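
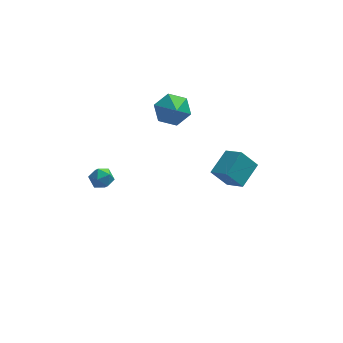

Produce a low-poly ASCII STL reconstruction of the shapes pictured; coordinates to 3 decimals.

solid 
facet normal -0.179 0.789 -0.588
outer loop
vertex 1.153 4.305 2.17
vertex 0.418 3.783 1.693
vertex 0.194 4.344 2.514
endloop
endfacet
facet normal 0.339 0.045 0.940
outer loop
vertex 1.153 4.305 2.17
vertex 0.194 4.344 2.514
vertex 0.642 2.797 2.427
endloop
endfacet
facet normal -0.179 0.789 -0.588
outer loop
vertex 0.194 4.344 2.514
vertex 0.418 3.783 1.693
vertex -0.541 3.822 2.037
endloop
endfacet
facet normal -0.444 -0.178 0.878
outer loop
vertex 0.194 4.344 2.514
vertex -0.541 3.822 2.037
vertex 0.642 2.797 2.427
endloop
endfacet
facet normal -0.179 0.789 -0.588
outer loop
vertex -0.541 3.822 2.037
vertex 0.418 3.783 1.693
vertex -0.316 3.261 1.215
endloop
endfacet
facet normal -0.680 -0.679 0.277
outer loop
vertex -0.541 3.822 2.037
vertex -0.316 3.261 1.215
vertex 0.642 2.797 2.427
endloop
endfacet
facet normal -0.179 0.789 -0.588
outer loop
vertex -0.316 3.261 1.215
vertex 0.418 3.783 1.693
vertex 0.643 3.222 0.871
endloop
endfacet
facet normal -0.133 -0.956 -0.261
outer loop
vertex -0.316 3.261 1.215
vertex 0.643 3.222 0.871
vertex 0.642 2.797 2.427
endloop
endfacet
facet normal -0.179 0.789 -0.588
outer loop
vertex 0.643 3.222 0.871
vertex 0.418 3.783 1.693
vertex 1.378 3.744 1.348
endloop
endfacet
facet normal 0.650 -0.733 -0.200
outer loop
vertex 0.643 3.222 0.871
vertex 1.378 3.744 1.348
vertex 0.642 2.797 2.427
endloop
endfacet
facet normal -0.179 0.789 -0.588
outer loop
vertex 1.378 3.744 1.348
vertex 0.418 3.783 1.693
vertex 1.153 4.305 2.17
endloop
endfacet
facet normal 0.886 -0.232 0.401
outer loop
vertex 1.378 3.744 1.348
vertex 1.153 4.305 2.17
vertex 0.642 2.797 2.427
endloop
endfacet
facet normal -0.713 0.399 0.576
outer loop
vertex -3.315 -2.555 2.382
vertex -3.63 -3.161 2.412
vertex -3.16 -2.996 2.88
endloop
endfacet
facet normal -0.090 0.732 0.676
outer loop
vertex -3.315 -2.555 2.382
vertex -3.16 -2.996 2.88
vertex -2.664 -2.646 2.567
endloop
endfacet
facet normal 0.125 0.991 0.047
outer loop
vertex -3.315 -2.555 2.382
vertex -2.664 -2.646 2.567
vertex -2.827 -2.594 1.905
endloop
endfacet
facet normal -0.366 0.820 -0.441
outer loop
vertex -3.315 -2.555 2.382
vertex -2.827 -2.594 1.905
vertex -3.424 -2.912 1.809
endloop
endfacet
facet normal -0.884 0.454 -0.115
outer loop
vertex -3.315 -2.555 2.382
vertex -3.424 -2.912 1.809
vertex -3.63 -3.161 2.412
endloop
endfacet
facet normal 0.388 0.245 0.889
outer loop
vertex -2.664 -2.646 2.567
vertex -3.16 -2.996 2.88
vertex -2.576 -3.308 2.711
endloop
endfacet
facet normal -0.621 -0.293 0.727
outer loop
vertex -3.16 -2.996 2.88
vertex -3.63 -3.161 2.412
vertex -3.173 -3.626 2.615
endloop
endfacet
facet normal -0.897 -0.204 -0.391
outer loop
vertex -3.63 -3.161 2.412
vertex -3.424 -2.912 1.809
vertex -3.336 -3.574 1.953
endloop
endfacet
facet normal -0.059 0.388 -0.920
outer loop
vertex -3.424 -2.912 1.809
vertex -2.827 -2.594 1.905
vertex -2.84 -3.224 1.64
endloop
endfacet
facet normal 0.735 0.666 -0.129
outer loop
vertex -2.827 -2.594 1.905
vertex -2.664 -2.646 2.567
vertex -2.37 -3.059 2.108
endloop
endfacet
facet normal 0.366 -0.820 0.441
outer loop
vertex -2.685 -3.665 2.138
vertex -2.576 -3.308 2.711
vertex -3.173 -3.626 2.615
endloop
endfacet
facet normal -0.125 -0.991 -0.047
outer loop
vertex -2.685 -3.665 2.138
vertex -3.173 -3.626 2.615
vertex -3.336 -3.574 1.953
endloop
endfacet
facet normal 0.090 -0.732 -0.676
outer loop
vertex -2.685 -3.665 2.138
vertex -3.336 -3.574 1.953
vertex -2.84 -3.224 1.64
endloop
endfacet
facet normal 0.713 -0.399 -0.576
outer loop
vertex -2.685 -3.665 2.138
vertex -2.84 -3.224 1.64
vertex -2.37 -3.059 2.108
endloop
endfacet
facet normal 0.884 -0.454 0.115
outer loop
vertex -2.685 -3.665 2.138
vertex -2.37 -3.059 2.108
vertex -2.576 -3.308 2.711
endloop
endfacet
facet normal 0.059 -0.388 0.920
outer loop
vertex -3.173 -3.626 2.615
vertex -2.576 -3.308 2.711
vertex -3.16 -2.996 2.88
endloop
endfacet
facet normal -0.735 -0.666 0.129
outer loop
vertex -3.336 -3.574 1.953
vertex -3.173 -3.626 2.615
vertex -3.63 -3.161 2.412
endloop
endfacet
facet normal -0.388 -0.245 -0.889
outer loop
vertex -2.84 -3.224 1.64
vertex -3.336 -3.574 1.953
vertex -3.424 -2.912 1.809
endloop
endfacet
facet normal 0.621 0.293 -0.727
outer loop
vertex -2.37 -3.059 2.108
vertex -2.84 -3.224 1.64
vertex -2.827 -2.594 1.905
endloop
endfacet
facet normal 0.897 0.204 0.391
outer loop
vertex -2.576 -3.308 2.711
vertex -2.37 -3.059 2.108
vertex -2.664 -2.646 2.567
endloop
endfacet
facet normal -0.496 -0.757 -0.425
outer loop
vertex 3.166 0.989 -1.16
vertex 2.383 1.844 -1.769
vertex 4.029 1.021 -2.223
endloop
endfacet
facet normal 0.598 -0.652 0.466
outer loop
vertex 4.837 2.256 -1.531
vertex 3.166 0.989 -1.16
vertex 4.029 1.021 -2.223
endloop
endfacet
facet normal -0.496 -0.757 -0.425
outer loop
vertex 4.029 1.021 -2.223
vertex 2.383 1.844 -1.769
vertex 3.246 1.876 -2.833
endloop
endfacet
facet normal 0.630 0.023 -0.776
outer loop
vertex 3.246 1.876 -2.833
vertex 4.837 2.256 -1.531
vertex 4.029 1.021 -2.223
endloop
endfacet
facet normal -0.630 -0.023 0.777
outer loop
vertex 3.166 0.989 -1.16
vertex 3.191 3.079 -1.077
vertex 2.383 1.844 -1.769
endloop
endfacet
facet normal 0.598 -0.652 0.465
outer loop
vertex 3.974 2.224 -0.467
vertex 3.166 0.989 -1.16
vertex 4.837 2.256 -1.531
endloop
endfacet
facet normal -0.630 -0.023 0.776
outer loop
vertex 3.974 2.224 -0.467
vertex 3.191 3.079 -1.077
vertex 3.166 0.989 -1.16
endloop
endfacet
facet normal -0.598 0.652 -0.466
outer loop
vertex 2.383 1.844 -1.769
vertex 3.191 3.079 -1.077
vertex 3.246 1.876 -2.833
endloop
endfacet
facet normal 0.630 0.024 -0.776
outer loop
vertex 4.054 3.111 -2.14
vertex 4.837 2.256 -1.531
vertex 3.246 1.876 -2.833
endloop
endfacet
facet normal -0.598 0.652 -0.466
outer loop
vertex 3.246 1.876 -2.833
vertex 3.191 3.079 -1.077
vertex 4.054 3.111 -2.14
endloop
endfacet
facet normal 0.496 0.757 0.425
outer loop
vertex 4.054 3.111 -2.14
vertex 3.974 2.224 -0.467
vertex 4.837 2.256 -1.531
endloop
endfacet
facet normal 0.496 0.757 0.425
outer loop
vertex 3.191 3.079 -1.077
vertex 3.974 2.224 -0.467
vertex 4.054 3.111 -2.14
endloop
endfacet

endsolid


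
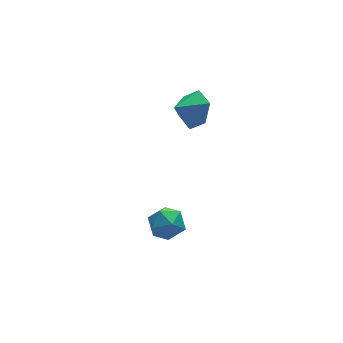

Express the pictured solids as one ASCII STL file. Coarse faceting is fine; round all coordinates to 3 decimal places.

solid 
facet normal -0.128 0.983 -0.134
outer loop
vertex 1.541 -1.566 -4.374
vertex 0.986 -1.558 -3.784
vertex 1.767 -1.432 -3.608
endloop
endfacet
facet normal 0.539 0.789 -0.297
outer loop
vertex 1.541 -1.566 -4.374
vertex 1.767 -1.432 -3.608
vertex 2.211 -1.914 -4.083
endloop
endfacet
facet normal 0.505 0.295 -0.811
outer loop
vertex 1.541 -1.566 -4.374
vertex 2.211 -1.914 -4.083
vertex 1.706 -2.339 -4.552
endloop
endfacet
facet normal -0.183 0.183 -0.966
outer loop
vertex 1.541 -1.566 -4.374
vertex 1.706 -2.339 -4.552
vertex 0.949 -2.119 -4.367
endloop
endfacet
facet normal -0.574 0.608 -0.548
outer loop
vertex 1.541 -1.566 -4.374
vertex 0.949 -2.119 -4.367
vertex 0.986 -1.558 -3.784
endloop
endfacet
facet normal 0.828 0.486 0.281
outer loop
vertex 2.211 -1.914 -4.083
vertex 1.767 -1.432 -3.608
vertex 2.071 -2.121 -3.313
endloop
endfacet
facet normal -0.252 0.800 0.544
outer loop
vertex 1.767 -1.432 -3.608
vertex 0.986 -1.558 -3.784
vertex 1.314 -1.901 -3.128
endloop
endfacet
facet normal -0.973 0.194 -0.125
outer loop
vertex 0.986 -1.558 -3.784
vertex 0.949 -2.119 -4.367
vertex 0.809 -2.326 -3.597
endloop
endfacet
facet normal -0.339 -0.493 -0.801
outer loop
vertex 0.949 -2.119 -4.367
vertex 1.706 -2.339 -4.552
vertex 1.253 -2.808 -4.072
endloop
endfacet
facet normal 0.774 -0.312 -0.550
outer loop
vertex 1.706 -2.339 -4.552
vertex 2.211 -1.914 -4.083
vertex 2.034 -2.682 -3.896
endloop
endfacet
facet normal 0.183 -0.183 0.966
outer loop
vertex 1.479 -2.674 -3.306
vertex 2.071 -2.121 -3.313
vertex 1.314 -1.901 -3.128
endloop
endfacet
facet normal -0.505 -0.295 0.811
outer loop
vertex 1.479 -2.674 -3.306
vertex 1.314 -1.901 -3.128
vertex 0.809 -2.326 -3.597
endloop
endfacet
facet normal -0.539 -0.789 0.297
outer loop
vertex 1.479 -2.674 -3.306
vertex 0.809 -2.326 -3.597
vertex 1.253 -2.808 -4.072
endloop
endfacet
facet normal 0.128 -0.983 0.134
outer loop
vertex 1.479 -2.674 -3.306
vertex 1.253 -2.808 -4.072
vertex 2.034 -2.682 -3.896
endloop
endfacet
facet normal 0.574 -0.608 0.548
outer loop
vertex 1.479 -2.674 -3.306
vertex 2.034 -2.682 -3.896
vertex 2.071 -2.121 -3.313
endloop
endfacet
facet normal 0.339 0.493 0.801
outer loop
vertex 1.314 -1.901 -3.128
vertex 2.071 -2.121 -3.313
vertex 1.767 -1.432 -3.608
endloop
endfacet
facet normal -0.774 0.312 0.550
outer loop
vertex 0.809 -2.326 -3.597
vertex 1.314 -1.901 -3.128
vertex 0.986 -1.558 -3.784
endloop
endfacet
facet normal -0.828 -0.486 -0.281
outer loop
vertex 1.253 -2.808 -4.072
vertex 0.809 -2.326 -3.597
vertex 0.949 -2.119 -4.367
endloop
endfacet
facet normal 0.252 -0.800 -0.544
outer loop
vertex 2.034 -2.682 -3.896
vertex 1.253 -2.808 -4.072
vertex 1.706 -2.339 -4.552
endloop
endfacet
facet normal 0.973 -0.194 0.125
outer loop
vertex 2.071 -2.121 -3.313
vertex 2.034 -2.682 -3.896
vertex 2.211 -1.914 -4.083
endloop
endfacet
facet normal 0.843 0.053 -0.535
outer loop
vertex 3.799 -1.002 1.683
vertex 3.38 -0.553 1.067
vertex 3.769 -0.133 1.722
endloop
endfacet
facet normal -0.069 -0.047 0.996
outer loop
vertex 3.799 -1.002 1.683
vertex 3.769 -0.133 1.722
vertex 2.52 -0.607 1.613
endloop
endfacet
facet normal 0.843 0.053 -0.535
outer loop
vertex 3.769 -0.133 1.722
vertex 3.38 -0.553 1.067
vertex 3.35 0.316 1.106
endloop
endfacet
facet normal -0.309 0.656 0.688
outer loop
vertex 3.769 -0.133 1.722
vertex 3.35 0.316 1.106
vertex 2.52 -0.607 1.613
endloop
endfacet
facet normal 0.843 0.053 -0.536
outer loop
vertex 3.35 0.316 1.106
vertex 3.38 -0.553 1.067
vertex 2.96 -0.104 0.451
endloop
endfacet
facet normal -0.741 0.672 0.010
outer loop
vertex 3.35 0.316 1.106
vertex 2.96 -0.104 0.451
vertex 2.52 -0.607 1.613
endloop
endfacet
facet normal 0.843 0.053 -0.536
outer loop
vertex 2.96 -0.104 0.451
vertex 3.38 -0.553 1.067
vertex 2.99 -0.973 0.412
endloop
endfacet
facet normal -0.933 -0.016 -0.360
outer loop
vertex 2.96 -0.104 0.451
vertex 2.99 -0.973 0.412
vertex 2.52 -0.607 1.613
endloop
endfacet
facet normal 0.843 0.053 -0.536
outer loop
vertex 2.99 -0.973 0.412
vertex 3.38 -0.553 1.067
vertex 3.41 -1.422 1.028
endloop
endfacet
facet normal -0.693 -0.719 -0.052
outer loop
vertex 2.99 -0.973 0.412
vertex 3.41 -1.422 1.028
vertex 2.52 -0.607 1.613
endloop
endfacet
facet normal 0.843 0.053 -0.535
outer loop
vertex 3.41 -1.422 1.028
vertex 3.38 -0.553 1.067
vertex 3.799 -1.002 1.683
endloop
endfacet
facet normal -0.261 -0.735 0.626
outer loop
vertex 3.41 -1.422 1.028
vertex 3.799 -1.002 1.683
vertex 2.52 -0.607 1.613
endloop
endfacet

endsolid


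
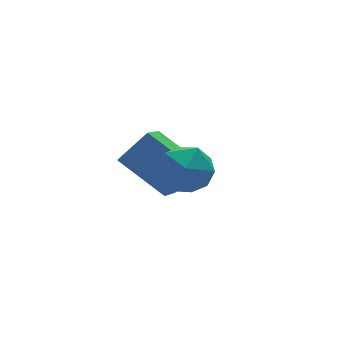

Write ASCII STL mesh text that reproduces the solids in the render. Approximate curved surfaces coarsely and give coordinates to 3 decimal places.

solid 
facet normal -0.570 -0.654 0.497
outer loop
vertex 1.635 -1.808 2.023
vertex 0.942 -0.581 2.842
vertex 0.827 -1.722 1.209
endloop
endfacet
facet normal 0.426 -0.753 -0.502
outer loop
vertex 1.598 -0.839 0.538
vertex 1.635 -1.808 2.023
vertex 0.827 -1.722 1.209
endloop
endfacet
facet normal -0.571 -0.654 0.497
outer loop
vertex 0.827 -1.722 1.209
vertex 0.942 -0.581 2.842
vertex 0.134 -0.494 2.028
endloop
endfacet
facet normal -0.702 0.076 -0.708
outer loop
vertex 0.134 -0.494 2.028
vertex 1.598 -0.839 0.538
vertex 0.827 -1.722 1.209
endloop
endfacet
facet normal 0.702 -0.076 0.708
outer loop
vertex 1.635 -1.808 2.023
vertex 1.713 0.302 2.171
vertex 0.942 -0.581 2.842
endloop
endfacet
facet normal 0.425 -0.753 -0.502
outer loop
vertex 2.406 -0.926 1.352
vertex 1.635 -1.808 2.023
vertex 1.598 -0.839 0.538
endloop
endfacet
facet normal 0.702 -0.076 0.708
outer loop
vertex 2.406 -0.926 1.352
vertex 1.713 0.302 2.171
vertex 1.635 -1.808 2.023
endloop
endfacet
facet normal -0.425 0.753 0.502
outer loop
vertex 0.942 -0.581 2.842
vertex 1.713 0.302 2.171
vertex 0.134 -0.494 2.028
endloop
endfacet
facet normal -0.702 0.076 -0.708
outer loop
vertex 0.905 0.388 1.357
vertex 1.598 -0.839 0.538
vertex 0.134 -0.494 2.028
endloop
endfacet
facet normal -0.425 0.753 0.502
outer loop
vertex 0.134 -0.494 2.028
vertex 1.713 0.302 2.171
vertex 0.905 0.388 1.357
endloop
endfacet
facet normal 0.571 0.654 -0.497
outer loop
vertex 0.905 0.388 1.357
vertex 2.406 -0.926 1.352
vertex 1.598 -0.839 0.538
endloop
endfacet
facet normal 0.571 0.654 -0.497
outer loop
vertex 1.713 0.302 2.171
vertex 2.406 -0.926 1.352
vertex 0.905 0.388 1.357
endloop
endfacet
facet normal -0.685 -0.728 0.031
outer loop
vertex -0.075 -3.233 3.0
vertex 0.476 -3.763 2.735
vertex 0.381 -3.64 3.53
endloop
endfacet
facet normal -0.818 -0.232 0.526
outer loop
vertex -0.075 -3.233 3.0
vertex 0.381 -3.64 3.53
vertex 0.232 -2.853 3.646
endloop
endfacet
facet normal -0.898 0.395 0.195
outer loop
vertex -0.075 -3.233 3.0
vertex 0.232 -2.853 3.646
vertex 0.235 -2.489 2.922
endloop
endfacet
facet normal -0.814 0.286 -0.505
outer loop
vertex -0.075 -3.233 3.0
vertex 0.235 -2.489 2.922
vertex 0.386 -3.051 2.36
endloop
endfacet
facet normal -0.683 -0.406 -0.607
outer loop
vertex -0.075 -3.233 3.0
vertex 0.386 -3.051 2.36
vertex 0.476 -3.763 2.735
endloop
endfacet
facet normal -0.246 -0.187 0.951
outer loop
vertex 0.232 -2.853 3.646
vertex 0.381 -3.64 3.53
vertex 0.974 -3.149 3.78
endloop
endfacet
facet normal -0.032 -0.988 0.149
outer loop
vertex 0.381 -3.64 3.53
vertex 0.476 -3.763 2.735
vertex 1.125 -3.711 3.218
endloop
endfacet
facet normal -0.027 -0.469 -0.883
outer loop
vertex 0.476 -3.763 2.735
vertex 0.386 -3.051 2.36
vertex 1.128 -3.347 2.494
endloop
endfacet
facet normal -0.239 0.654 -0.718
outer loop
vertex 0.386 -3.051 2.36
vertex 0.235 -2.489 2.922
vertex 0.979 -2.56 2.61
endloop
endfacet
facet normal -0.375 0.829 0.415
outer loop
vertex 0.235 -2.489 2.922
vertex 0.232 -2.853 3.646
vertex 0.884 -2.437 3.405
endloop
endfacet
facet normal 0.814 -0.286 0.505
outer loop
vertex 1.435 -2.967 3.14
vertex 0.974 -3.149 3.78
vertex 1.125 -3.711 3.218
endloop
endfacet
facet normal 0.898 -0.395 -0.195
outer loop
vertex 1.435 -2.967 3.14
vertex 1.125 -3.711 3.218
vertex 1.128 -3.347 2.494
endloop
endfacet
facet normal 0.818 0.232 -0.526
outer loop
vertex 1.435 -2.967 3.14
vertex 1.128 -3.347 2.494
vertex 0.979 -2.56 2.61
endloop
endfacet
facet normal 0.685 0.728 -0.031
outer loop
vertex 1.435 -2.967 3.14
vertex 0.979 -2.56 2.61
vertex 0.884 -2.437 3.405
endloop
endfacet
facet normal 0.683 0.406 0.607
outer loop
vertex 1.435 -2.967 3.14
vertex 0.884 -2.437 3.405
vertex 0.974 -3.149 3.78
endloop
endfacet
facet normal 0.239 -0.654 0.718
outer loop
vertex 1.125 -3.711 3.218
vertex 0.974 -3.149 3.78
vertex 0.381 -3.64 3.53
endloop
endfacet
facet normal 0.375 -0.829 -0.415
outer loop
vertex 1.128 -3.347 2.494
vertex 1.125 -3.711 3.218
vertex 0.476 -3.763 2.735
endloop
endfacet
facet normal 0.246 0.187 -0.951
outer loop
vertex 0.979 -2.56 2.61
vertex 1.128 -3.347 2.494
vertex 0.386 -3.051 2.36
endloop
endfacet
facet normal 0.032 0.988 -0.149
outer loop
vertex 0.884 -2.437 3.405
vertex 0.979 -2.56 2.61
vertex 0.235 -2.489 2.922
endloop
endfacet
facet normal 0.027 0.469 0.883
outer loop
vertex 0.974 -3.149 3.78
vertex 0.884 -2.437 3.405
vertex 0.232 -2.853 3.646
endloop
endfacet

endsolid


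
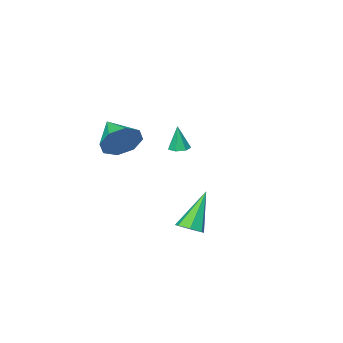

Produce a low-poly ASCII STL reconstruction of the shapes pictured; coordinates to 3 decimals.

solid 
facet normal 0.510 0.129 -0.850
outer loop
vertex 2.803 2.777 -1.397
vertex 2.454 2.281 -1.682
vertex 2.313 2.936 -1.667
endloop
endfacet
facet normal 0.029 0.883 0.468
outer loop
vertex 2.803 2.777 -1.397
vertex 2.313 2.936 -1.667
vertex 1.346 1.999 0.162
endloop
endfacet
facet normal 0.510 0.129 -0.850
outer loop
vertex 2.313 2.936 -1.667
vertex 2.454 2.281 -1.682
vertex 1.929 2.602 -1.948
endloop
endfacet
facet normal -0.668 0.744 0.028
outer loop
vertex 2.313 2.936 -1.667
vertex 1.929 2.602 -1.948
vertex 1.346 1.999 0.162
endloop
endfacet
facet normal 0.510 0.130 -0.850
outer loop
vertex 1.929 2.602 -1.948
vertex 2.454 2.281 -1.682
vertex 1.941 2.026 -2.029
endloop
endfacet
facet normal -0.965 0.017 -0.262
outer loop
vertex 1.929 2.602 -1.948
vertex 1.941 2.026 -2.029
vertex 1.346 1.999 0.162
endloop
endfacet
facet normal 0.510 0.131 -0.850
outer loop
vertex 1.941 2.026 -2.029
vertex 2.454 2.281 -1.682
vertex 2.339 1.643 -1.849
endloop
endfacet
facet normal -0.638 -0.748 -0.182
outer loop
vertex 1.941 2.026 -2.029
vertex 2.339 1.643 -1.849
vertex 1.346 1.999 0.162
endloop
endfacet
facet normal 0.510 0.131 -0.850
outer loop
vertex 2.339 1.643 -1.849
vertex 2.454 2.281 -1.682
vertex 2.824 1.74 -1.543
endloop
endfacet
facet normal 0.066 -0.976 0.205
outer loop
vertex 2.339 1.643 -1.849
vertex 2.824 1.74 -1.543
vertex 1.346 1.999 0.162
endloop
endfacet
facet normal 0.510 0.130 -0.850
outer loop
vertex 2.824 1.74 -1.543
vertex 2.454 2.281 -1.682
vertex 3.03 2.245 -1.342
endloop
endfacet
facet normal 0.618 -0.495 0.611
outer loop
vertex 2.824 1.74 -1.543
vertex 3.03 2.245 -1.342
vertex 1.346 1.999 0.162
endloop
endfacet
facet normal 0.510 0.130 -0.850
outer loop
vertex 3.03 2.245 -1.342
vertex 2.454 2.281 -1.682
vertex 2.803 2.777 -1.397
endloop
endfacet
facet normal 0.601 0.332 0.727
outer loop
vertex 3.03 2.245 -1.342
vertex 2.803 2.777 -1.397
vertex 1.346 1.999 0.162
endloop
endfacet
facet normal -0.060 0.022 -0.998
outer loop
vertex -1.206 -4.14 0.136
vertex -1.732 -3.985 0.171
vertex -1.282 -3.67 0.151
endloop
endfacet
facet normal 0.949 0.145 0.280
outer loop
vertex -1.206 -4.14 0.136
vertex -1.282 -3.67 0.151
vertex -1.648 -4.015 1.569
endloop
endfacet
facet normal -0.060 0.022 -0.998
outer loop
vertex -1.282 -3.67 0.151
vertex -1.732 -3.985 0.171
vertex -1.697 -3.436 0.181
endloop
endfacet
facet normal 0.482 0.814 0.323
outer loop
vertex -1.282 -3.67 0.151
vertex -1.697 -3.436 0.181
vertex -1.648 -4.015 1.569
endloop
endfacet
facet normal -0.061 0.022 -0.998
outer loop
vertex -1.697 -3.436 0.181
vertex -1.732 -3.985 0.171
vertex -2.138 -3.615 0.204
endloop
endfacet
facet normal -0.332 0.866 0.373
outer loop
vertex -1.697 -3.436 0.181
vertex -2.138 -3.615 0.204
vertex -1.648 -4.015 1.569
endloop
endfacet
facet normal -0.061 0.022 -0.998
outer loop
vertex -2.138 -3.615 0.204
vertex -1.732 -3.985 0.171
vertex -2.274 -4.073 0.202
endloop
endfacet
facet normal -0.882 0.260 0.393
outer loop
vertex -2.138 -3.615 0.204
vertex -2.274 -4.073 0.202
vertex -1.648 -4.015 1.569
endloop
endfacet
facet normal -0.061 0.022 -0.998
outer loop
vertex -2.274 -4.073 0.202
vertex -1.732 -3.985 0.171
vertex -2.002 -4.464 0.177
endloop
endfacet
facet normal -0.752 -0.547 0.368
outer loop
vertex -2.274 -4.073 0.202
vertex -2.002 -4.464 0.177
vertex -1.648 -4.015 1.569
endloop
endfacet
facet normal -0.059 0.021 -0.998
outer loop
vertex -2.002 -4.464 0.177
vertex -1.732 -3.985 0.171
vertex -1.526 -4.494 0.148
endloop
endfacet
facet normal -0.040 -0.948 0.316
outer loop
vertex -2.002 -4.464 0.177
vertex -1.526 -4.494 0.148
vertex -1.648 -4.015 1.569
endloop
endfacet
facet normal -0.060 0.021 -0.998
outer loop
vertex -1.526 -4.494 0.148
vertex -1.732 -3.985 0.171
vertex -1.206 -4.14 0.136
endloop
endfacet
facet normal 0.717 -0.639 0.277
outer loop
vertex -1.526 -4.494 0.148
vertex -1.206 -4.14 0.136
vertex -1.648 -4.015 1.569
endloop
endfacet
facet normal 0.191 0.900 -0.391
outer loop
vertex 3.763 -1.805 2.987
vertex 2.997 -1.942 2.298
vertex 3.062 -1.54 3.255
endloop
endfacet
facet normal 0.288 -0.188 0.939
outer loop
vertex 3.763 -1.805 2.987
vertex 3.062 -1.54 3.255
vertex 2.663 -3.518 2.982
endloop
endfacet
facet normal 0.190 0.900 -0.391
outer loop
vertex 3.062 -1.54 3.255
vertex 2.997 -1.942 2.298
vertex 2.323 -1.511 2.962
endloop
endfacet
facet normal -0.370 -0.053 0.928
outer loop
vertex 3.062 -1.54 3.255
vertex 2.323 -1.511 2.962
vertex 2.663 -3.518 2.982
endloop
endfacet
facet normal 0.191 0.901 -0.391
outer loop
vertex 2.323 -1.511 2.962
vertex 2.997 -1.942 2.298
vertex 1.978 -1.734 2.279
endloop
endfacet
facet normal -0.864 -0.142 0.483
outer loop
vertex 2.323 -1.511 2.962
vertex 1.978 -1.734 2.279
vertex 2.663 -3.518 2.982
endloop
endfacet
facet normal 0.191 0.900 -0.391
outer loop
vertex 1.978 -1.734 2.279
vertex 2.997 -1.942 2.298
vertex 2.231 -2.079 1.608
endloop
endfacet
facet normal -0.906 -0.401 -0.135
outer loop
vertex 1.978 -1.734 2.279
vertex 2.231 -2.079 1.608
vertex 2.663 -3.518 2.982
endloop
endfacet
facet normal 0.191 0.900 -0.391
outer loop
vertex 2.231 -2.079 1.608
vertex 2.997 -1.942 2.298
vertex 2.932 -2.344 1.341
endloop
endfacet
facet normal -0.471 -0.679 -0.563
outer loop
vertex 2.231 -2.079 1.608
vertex 2.932 -2.344 1.341
vertex 2.663 -3.518 2.982
endloop
endfacet
facet normal 0.191 0.900 -0.391
outer loop
vertex 2.932 -2.344 1.341
vertex 2.997 -1.942 2.298
vertex 3.672 -2.374 1.634
endloop
endfacet
facet normal 0.185 -0.813 -0.551
outer loop
vertex 2.932 -2.344 1.341
vertex 3.672 -2.374 1.634
vertex 2.663 -3.518 2.982
endloop
endfacet
facet normal 0.191 0.900 -0.392
outer loop
vertex 3.672 -2.374 1.634
vertex 2.997 -1.942 2.298
vertex 4.016 -2.15 2.316
endloop
endfacet
facet normal 0.681 -0.725 -0.105
outer loop
vertex 3.672 -2.374 1.634
vertex 4.016 -2.15 2.316
vertex 2.663 -3.518 2.982
endloop
endfacet
facet normal 0.191 0.900 -0.391
outer loop
vertex 4.016 -2.15 2.316
vertex 2.997 -1.942 2.298
vertex 3.763 -1.805 2.987
endloop
endfacet
facet normal 0.722 -0.465 0.512
outer loop
vertex 4.016 -2.15 2.316
vertex 3.763 -1.805 2.987
vertex 2.663 -3.518 2.982
endloop
endfacet

endsolid


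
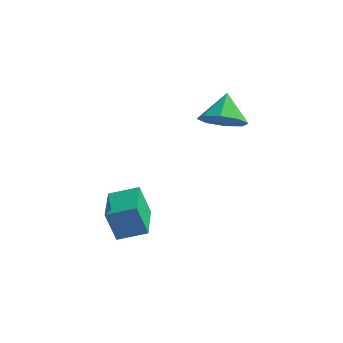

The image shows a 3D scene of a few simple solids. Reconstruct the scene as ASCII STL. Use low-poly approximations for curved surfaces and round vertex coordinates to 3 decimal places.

solid 
facet normal -0.914 -0.261 -0.312
outer loop
vertex -2.207 -1.995 1.159
vertex -2.594 -0.403 0.962
vertex -1.775 -2.042 -0.067
endloop
endfacet
facet normal 0.234 -0.965 0.120
outer loop
vertex -0.706 -1.737 0.298
vertex -2.207 -1.995 1.159
vertex -1.775 -2.042 -0.067
endloop
endfacet
facet normal -0.914 -0.261 -0.312
outer loop
vertex -1.775 -2.042 -0.067
vertex -2.594 -0.403 0.962
vertex -2.162 -0.45 -0.264
endloop
endfacet
facet normal 0.332 -0.036 -0.943
outer loop
vertex -2.162 -0.45 -0.264
vertex -0.706 -1.737 0.298
vertex -1.775 -2.042 -0.067
endloop
endfacet
facet normal -0.332 0.036 0.943
outer loop
vertex -2.207 -1.995 1.159
vertex -1.525 -0.098 1.327
vertex -2.594 -0.403 0.962
endloop
endfacet
facet normal 0.234 -0.965 0.120
outer loop
vertex -1.138 -1.69 1.524
vertex -2.207 -1.995 1.159
vertex -0.706 -1.737 0.298
endloop
endfacet
facet normal -0.332 0.036 0.943
outer loop
vertex -1.138 -1.69 1.524
vertex -1.525 -0.098 1.327
vertex -2.207 -1.995 1.159
endloop
endfacet
facet normal -0.234 0.965 -0.120
outer loop
vertex -2.594 -0.403 0.962
vertex -1.525 -0.098 1.327
vertex -2.162 -0.45 -0.264
endloop
endfacet
facet normal 0.332 -0.036 -0.943
outer loop
vertex -1.093 -0.145 0.101
vertex -0.706 -1.737 0.298
vertex -2.162 -0.45 -0.264
endloop
endfacet
facet normal -0.234 0.965 -0.120
outer loop
vertex -2.162 -0.45 -0.264
vertex -1.525 -0.098 1.327
vertex -1.093 -0.145 0.101
endloop
endfacet
facet normal 0.914 0.261 0.312
outer loop
vertex -1.093 -0.145 0.101
vertex -1.138 -1.69 1.524
vertex -0.706 -1.737 0.298
endloop
endfacet
facet normal 0.914 0.261 0.312
outer loop
vertex -1.525 -0.098 1.327
vertex -1.138 -1.69 1.524
vertex -1.093 -0.145 0.101
endloop
endfacet
facet normal 0.071 -0.761 -0.645
outer loop
vertex 1.419 2.609 3.672
vertex 0.706 2.975 3.161
vertex 1.652 3.067 3.157
endloop
endfacet
facet normal 0.743 0.296 0.600
outer loop
vertex 1.419 2.609 3.672
vertex 1.652 3.067 3.157
vertex 0.614 3.965 3.999
endloop
endfacet
facet normal 0.071 -0.761 -0.645
outer loop
vertex 1.652 3.067 3.157
vertex 0.706 2.975 3.161
vertex 1.331 3.471 2.645
endloop
endfacet
facet normal 0.702 0.703 0.115
outer loop
vertex 1.652 3.067 3.157
vertex 1.331 3.471 2.645
vertex 0.614 3.965 3.999
endloop
endfacet
facet normal 0.072 -0.761 -0.645
outer loop
vertex 1.331 3.471 2.645
vertex 0.706 2.975 3.161
vertex 0.644 3.584 2.435
endloop
endfacet
facet normal 0.225 0.948 -0.227
outer loop
vertex 1.331 3.471 2.645
vertex 0.644 3.584 2.435
vertex 0.614 3.965 3.999
endloop
endfacet
facet normal 0.071 -0.761 -0.645
outer loop
vertex 0.644 3.584 2.435
vertex 0.706 2.975 3.161
vertex -0.006 3.341 2.65
endloop
endfacet
facet normal -0.405 0.886 -0.224
outer loop
vertex 0.644 3.584 2.435
vertex -0.006 3.341 2.65
vertex 0.614 3.965 3.999
endloop
endfacet
facet normal 0.071 -0.761 -0.645
outer loop
vertex -0.006 3.341 2.65
vertex 0.706 2.975 3.161
vertex -0.239 2.883 3.165
endloop
endfacet
facet normal -0.823 0.555 0.121
outer loop
vertex -0.006 3.341 2.65
vertex -0.239 2.883 3.165
vertex 0.614 3.965 3.999
endloop
endfacet
facet normal 0.071 -0.762 -0.643
outer loop
vertex -0.239 2.883 3.165
vertex 0.706 2.975 3.161
vertex 0.082 2.48 3.678
endloop
endfacet
facet normal -0.781 0.149 0.606
outer loop
vertex -0.239 2.883 3.165
vertex 0.082 2.48 3.678
vertex 0.614 3.965 3.999
endloop
endfacet
facet normal 0.071 -0.762 -0.644
outer loop
vertex 0.082 2.48 3.678
vertex 0.706 2.975 3.161
vertex 0.769 2.366 3.888
endloop
endfacet
facet normal -0.305 -0.095 0.947
outer loop
vertex 0.082 2.48 3.678
vertex 0.769 2.366 3.888
vertex 0.614 3.965 3.999
endloop
endfacet
facet normal 0.071 -0.762 -0.644
outer loop
vertex 0.769 2.366 3.888
vertex 0.706 2.975 3.161
vertex 1.419 2.609 3.672
endloop
endfacet
facet normal 0.327 -0.034 0.945
outer loop
vertex 0.769 2.366 3.888
vertex 1.419 2.609 3.672
vertex 0.614 3.965 3.999
endloop
endfacet

endsolid


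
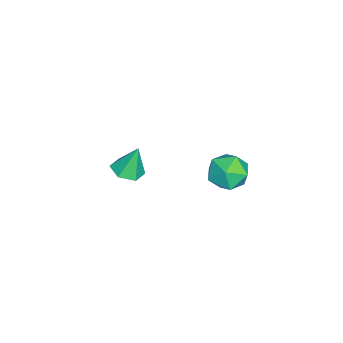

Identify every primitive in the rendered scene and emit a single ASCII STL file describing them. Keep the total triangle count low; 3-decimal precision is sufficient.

solid 
facet normal 0.102 -0.298 -0.949
outer loop
vertex -2.904 -2.361 -2.663
vertex -3.753 -2.116 -2.831
vertex -3.083 -1.525 -2.945
endloop
endfacet
facet normal 0.845 0.324 0.425
outer loop
vertex -2.904 -2.361 -2.663
vertex -3.083 -1.525 -2.945
vertex -3.927 -1.604 -1.209
endloop
endfacet
facet normal 0.102 -0.299 -0.949
outer loop
vertex -3.083 -1.525 -2.945
vertex -3.753 -2.116 -2.831
vertex -3.933 -1.28 -3.114
endloop
endfacet
facet normal 0.243 0.956 0.162
outer loop
vertex -3.083 -1.525 -2.945
vertex -3.933 -1.28 -3.114
vertex -3.927 -1.604 -1.209
endloop
endfacet
facet normal 0.101 -0.299 -0.949
outer loop
vertex -3.933 -1.28 -3.114
vertex -3.753 -2.116 -2.831
vertex -4.603 -1.87 -2.999
endloop
endfacet
facet normal -0.643 0.755 0.130
outer loop
vertex -3.933 -1.28 -3.114
vertex -4.603 -1.87 -2.999
vertex -3.927 -1.604 -1.209
endloop
endfacet
facet normal 0.101 -0.298 -0.949
outer loop
vertex -4.603 -1.87 -2.999
vertex -3.753 -2.116 -2.831
vertex -4.423 -2.706 -2.717
endloop
endfacet
facet normal -0.929 -0.078 0.362
outer loop
vertex -4.603 -1.87 -2.999
vertex -4.423 -2.706 -2.717
vertex -3.927 -1.604 -1.209
endloop
endfacet
facet normal 0.101 -0.299 -0.949
outer loop
vertex -4.423 -2.706 -2.717
vertex -3.753 -2.116 -2.831
vertex -3.573 -2.951 -2.549
endloop
endfacet
facet normal -0.328 -0.708 0.625
outer loop
vertex -4.423 -2.706 -2.717
vertex -3.573 -2.951 -2.549
vertex -3.927 -1.604 -1.209
endloop
endfacet
facet normal 0.102 -0.299 -0.949
outer loop
vertex -3.573 -2.951 -2.549
vertex -3.753 -2.116 -2.831
vertex -2.904 -2.361 -2.663
endloop
endfacet
facet normal 0.559 -0.507 0.657
outer loop
vertex -3.573 -2.951 -2.549
vertex -2.904 -2.361 -2.663
vertex -3.927 -1.604 -1.209
endloop
endfacet
facet normal -0.250 0.804 0.539
outer loop
vertex 0.721 4.583 3.301
vertex 1.187 4.143 4.174
vertex 1.768 4.769 3.509
endloop
endfacet
facet normal -0.145 0.979 -0.145
outer loop
vertex 0.721 4.583 3.301
vertex 1.768 4.769 3.509
vertex 1.444 4.571 2.494
endloop
endfacet
facet normal -0.595 0.593 -0.542
outer loop
vertex 0.721 4.583 3.301
vertex 1.444 4.571 2.494
vertex 0.663 3.822 2.533
endloop
endfacet
facet normal -0.978 0.180 -0.104
outer loop
vertex 0.721 4.583 3.301
vertex 0.663 3.822 2.533
vertex 0.504 3.557 3.571
endloop
endfacet
facet normal -0.765 0.310 0.565
outer loop
vertex 0.721 4.583 3.301
vertex 0.504 3.557 3.571
vertex 1.187 4.143 4.174
endloop
endfacet
facet normal 0.521 0.791 -0.321
outer loop
vertex 1.444 4.571 2.494
vertex 1.768 4.769 3.509
vertex 2.356 4.123 2.869
endloop
endfacet
facet normal 0.351 0.509 0.786
outer loop
vertex 1.768 4.769 3.509
vertex 1.187 4.143 4.174
vertex 2.197 3.858 3.907
endloop
endfacet
facet normal -0.482 -0.289 0.827
outer loop
vertex 1.187 4.143 4.174
vertex 0.504 3.557 3.571
vertex 1.416 3.109 3.946
endloop
endfacet
facet normal -0.827 -0.501 -0.255
outer loop
vertex 0.504 3.557 3.571
vertex 0.663 3.822 2.533
vertex 1.092 2.911 2.931
endloop
endfacet
facet normal -0.208 0.167 -0.964
outer loop
vertex 0.663 3.822 2.533
vertex 1.444 4.571 2.494
vertex 1.673 3.537 2.266
endloop
endfacet
facet normal 0.978 -0.180 0.104
outer loop
vertex 2.139 3.097 3.139
vertex 2.356 4.123 2.869
vertex 2.197 3.858 3.907
endloop
endfacet
facet normal 0.595 -0.593 0.542
outer loop
vertex 2.139 3.097 3.139
vertex 2.197 3.858 3.907
vertex 1.416 3.109 3.946
endloop
endfacet
facet normal 0.145 -0.979 0.145
outer loop
vertex 2.139 3.097 3.139
vertex 1.416 3.109 3.946
vertex 1.092 2.911 2.931
endloop
endfacet
facet normal 0.250 -0.804 -0.539
outer loop
vertex 2.139 3.097 3.139
vertex 1.092 2.911 2.931
vertex 1.673 3.537 2.266
endloop
endfacet
facet normal 0.765 -0.310 -0.565
outer loop
vertex 2.139 3.097 3.139
vertex 1.673 3.537 2.266
vertex 2.356 4.123 2.869
endloop
endfacet
facet normal 0.827 0.501 0.255
outer loop
vertex 2.197 3.858 3.907
vertex 2.356 4.123 2.869
vertex 1.768 4.769 3.509
endloop
endfacet
facet normal 0.208 -0.167 0.964
outer loop
vertex 1.416 3.109 3.946
vertex 2.197 3.858 3.907
vertex 1.187 4.143 4.174
endloop
endfacet
facet normal -0.521 -0.791 0.321
outer loop
vertex 1.092 2.911 2.931
vertex 1.416 3.109 3.946
vertex 0.504 3.557 3.571
endloop
endfacet
facet normal -0.351 -0.509 -0.786
outer loop
vertex 1.673 3.537 2.266
vertex 1.092 2.911 2.931
vertex 0.663 3.822 2.533
endloop
endfacet
facet normal 0.482 0.289 -0.827
outer loop
vertex 2.356 4.123 2.869
vertex 1.673 3.537 2.266
vertex 1.444 4.571 2.494
endloop
endfacet

endsolid


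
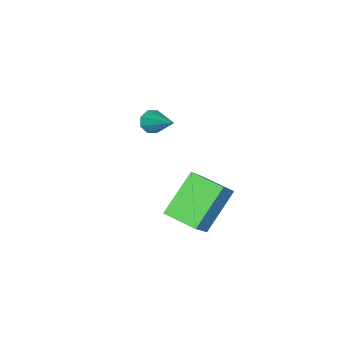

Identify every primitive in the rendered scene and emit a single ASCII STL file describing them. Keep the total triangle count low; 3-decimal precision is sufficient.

solid 
facet normal -0.407 -0.745 -0.529
outer loop
vertex -3.296 -4.281 -0.141
vertex -3.542 -3.927 -0.45
vertex -3.073 -4.174 -0.463
endloop
endfacet
facet normal 0.816 -0.373 0.441
outer loop
vertex -3.296 -4.281 -0.141
vertex -3.073 -4.174 -0.463
vertex -2.878 -2.713 0.41
endloop
endfacet
facet normal -0.407 -0.746 -0.527
outer loop
vertex -3.073 -4.174 -0.463
vertex -3.542 -3.927 -0.45
vertex -3.125 -3.923 -0.778
endloop
endfacet
facet normal 0.983 -0.023 -0.181
outer loop
vertex -3.073 -4.174 -0.463
vertex -3.125 -3.923 -0.778
vertex -2.878 -2.713 0.41
endloop
endfacet
facet normal -0.407 -0.746 -0.527
outer loop
vertex -3.125 -3.923 -0.778
vertex -3.542 -3.927 -0.45
vertex -3.422 -3.675 -0.9
endloop
endfacet
facet normal 0.641 0.467 -0.609
outer loop
vertex -3.125 -3.923 -0.778
vertex -3.422 -3.675 -0.9
vertex -2.878 -2.713 0.41
endloop
endfacet
facet normal -0.409 -0.746 -0.526
outer loop
vertex -3.422 -3.675 -0.9
vertex -3.542 -3.927 -0.45
vertex -3.788 -3.574 -0.759
endloop
endfacet
facet normal -0.005 0.807 -0.591
outer loop
vertex -3.422 -3.675 -0.9
vertex -3.788 -3.574 -0.759
vertex -2.878 -2.713 0.41
endloop
endfacet
facet normal -0.406 -0.746 -0.529
outer loop
vertex -3.788 -3.574 -0.759
vertex -3.542 -3.927 -0.45
vertex -4.011 -3.681 -0.437
endloop
endfacet
facet normal -0.582 0.801 -0.137
outer loop
vertex -3.788 -3.574 -0.759
vertex -4.011 -3.681 -0.437
vertex -2.878 -2.713 0.41
endloop
endfacet
facet normal -0.406 -0.746 -0.529
outer loop
vertex -4.011 -3.681 -0.437
vertex -3.542 -3.927 -0.45
vertex -3.959 -3.932 -0.123
endloop
endfacet
facet normal -0.749 0.452 0.485
outer loop
vertex -4.011 -3.681 -0.437
vertex -3.959 -3.932 -0.123
vertex -2.878 -2.713 0.41
endloop
endfacet
facet normal -0.405 -0.747 -0.528
outer loop
vertex -3.959 -3.932 -0.123
vertex -3.542 -3.927 -0.45
vertex -3.662 -4.18 -0.0
endloop
endfacet
facet normal -0.408 -0.037 0.912
outer loop
vertex -3.959 -3.932 -0.123
vertex -3.662 -4.18 -0.0
vertex -2.878 -2.713 0.41
endloop
endfacet
facet normal -0.409 -0.745 -0.528
outer loop
vertex -3.662 -4.18 -0.0
vertex -3.542 -3.927 -0.45
vertex -3.296 -4.281 -0.141
endloop
endfacet
facet normal 0.240 -0.378 0.894
outer loop
vertex -3.662 -4.18 -0.0
vertex -3.296 -4.281 -0.141
vertex -2.878 -2.713 0.41
endloop
endfacet
facet normal -0.690 -0.097 -0.717
outer loop
vertex -0.84 -0.583 -0.173
vertex -0.756 0.659 -0.422
vertex 0.522 -0.928 -1.438
endloop
endfacet
facet normal -0.065 -0.978 0.196
outer loop
vertex 1.716 -0.759 -0.198
vertex -0.84 -0.583 -0.173
vertex 0.522 -0.928 -1.438
endloop
endfacet
facet normal -0.691 -0.097 -0.717
outer loop
vertex 0.522 -0.928 -1.438
vertex -0.756 0.659 -0.422
vertex 0.605 0.315 -1.687
endloop
endfacet
facet normal 0.721 -0.182 -0.669
outer loop
vertex 0.605 0.315 -1.687
vertex 1.716 -0.759 -0.198
vertex 0.522 -0.928 -1.438
endloop
endfacet
facet normal -0.721 0.183 0.669
outer loop
vertex -0.84 -0.583 -0.173
vertex 0.438 0.828 0.818
vertex -0.756 0.659 -0.422
endloop
endfacet
facet normal -0.065 -0.978 0.196
outer loop
vertex 0.355 -0.415 1.067
vertex -0.84 -0.583 -0.173
vertex 1.716 -0.759 -0.198
endloop
endfacet
facet normal -0.720 0.182 0.669
outer loop
vertex 0.355 -0.415 1.067
vertex 0.438 0.828 0.818
vertex -0.84 -0.583 -0.173
endloop
endfacet
facet normal 0.065 0.978 -0.196
outer loop
vertex -0.756 0.659 -0.422
vertex 0.438 0.828 0.818
vertex 0.605 0.315 -1.687
endloop
endfacet
facet normal 0.720 -0.183 -0.669
outer loop
vertex 1.8 0.483 -0.447
vertex 1.716 -0.759 -0.198
vertex 0.605 0.315 -1.687
endloop
endfacet
facet normal 0.066 0.978 -0.196
outer loop
vertex 0.605 0.315 -1.687
vertex 0.438 0.828 0.818
vertex 1.8 0.483 -0.447
endloop
endfacet
facet normal 0.691 0.097 0.717
outer loop
vertex 1.8 0.483 -0.447
vertex 0.355 -0.415 1.067
vertex 1.716 -0.759 -0.198
endloop
endfacet
facet normal 0.690 0.097 0.717
outer loop
vertex 0.438 0.828 0.818
vertex 0.355 -0.415 1.067
vertex 1.8 0.483 -0.447
endloop
endfacet

endsolid


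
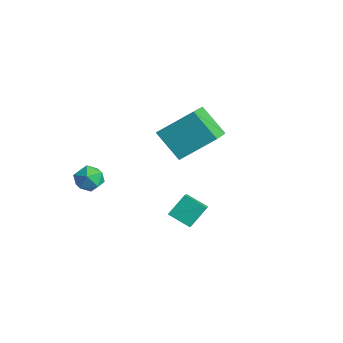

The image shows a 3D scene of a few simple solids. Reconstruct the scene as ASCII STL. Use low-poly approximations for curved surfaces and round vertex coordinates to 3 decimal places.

solid 
facet normal -0.700 -0.202 0.685
outer loop
vertex -1.928 1.738 4.303
vertex -3.25 3.189 3.379
vertex -2.705 0.243 3.067
endloop
endfacet
facet normal 0.609 -0.669 0.426
outer loop
vertex -1.43 0.611 1.821
vertex -1.928 1.738 4.303
vertex -2.705 0.243 3.067
endloop
endfacet
facet normal -0.700 -0.202 0.685
outer loop
vertex -2.705 0.243 3.067
vertex -3.25 3.189 3.379
vertex -4.027 1.694 2.143
endloop
endfacet
facet normal -0.372 -0.715 -0.592
outer loop
vertex -4.027 1.694 2.143
vertex -1.43 0.611 1.821
vertex -2.705 0.243 3.067
endloop
endfacet
facet normal 0.372 0.715 0.592
outer loop
vertex -1.928 1.738 4.303
vertex -1.975 3.557 2.133
vertex -3.25 3.189 3.379
endloop
endfacet
facet normal 0.609 -0.669 0.426
outer loop
vertex -0.653 2.106 3.057
vertex -1.928 1.738 4.303
vertex -1.43 0.611 1.821
endloop
endfacet
facet normal 0.372 0.715 0.592
outer loop
vertex -0.653 2.106 3.057
vertex -1.975 3.557 2.133
vertex -1.928 1.738 4.303
endloop
endfacet
facet normal -0.609 0.669 -0.426
outer loop
vertex -3.25 3.189 3.379
vertex -1.975 3.557 2.133
vertex -4.027 1.694 2.143
endloop
endfacet
facet normal -0.372 -0.715 -0.592
outer loop
vertex -2.752 2.062 0.897
vertex -1.43 0.611 1.821
vertex -4.027 1.694 2.143
endloop
endfacet
facet normal -0.609 0.669 -0.426
outer loop
vertex -4.027 1.694 2.143
vertex -1.975 3.557 2.133
vertex -2.752 2.062 0.897
endloop
endfacet
facet normal 0.700 0.202 -0.685
outer loop
vertex -2.752 2.062 0.897
vertex -0.653 2.106 3.057
vertex -1.43 0.611 1.821
endloop
endfacet
facet normal 0.700 0.202 -0.685
outer loop
vertex -1.975 3.557 2.133
vertex -0.653 2.106 3.057
vertex -2.752 2.062 0.897
endloop
endfacet
facet normal -0.644 0.514 -0.566
outer loop
vertex 0.742 -1.38 0.437
vertex 0.713 -0.501 1.268
vertex 1.614 -0.86 -0.082
endloop
endfacet
facet normal 0.025 -0.727 -0.687
outer loop
vertex 2.767 -1.779 0.932
vertex 0.742 -1.38 0.437
vertex 1.614 -0.86 -0.082
endloop
endfacet
facet normal -0.644 0.514 -0.567
outer loop
vertex 1.614 -0.86 -0.082
vertex 0.713 -0.501 1.268
vertex 1.584 0.019 0.749
endloop
endfacet
facet normal 0.764 0.457 -0.455
outer loop
vertex 1.584 0.019 0.749
vertex 2.767 -1.779 0.932
vertex 1.614 -0.86 -0.082
endloop
endfacet
facet normal -0.764 -0.456 0.456
outer loop
vertex 0.742 -1.38 0.437
vertex 1.866 -1.42 2.282
vertex 0.713 -0.501 1.268
endloop
endfacet
facet normal 0.025 -0.727 -0.687
outer loop
vertex 1.896 -2.299 1.451
vertex 0.742 -1.38 0.437
vertex 2.767 -1.779 0.932
endloop
endfacet
facet normal -0.764 -0.457 0.456
outer loop
vertex 1.896 -2.299 1.451
vertex 1.866 -1.42 2.282
vertex 0.742 -1.38 0.437
endloop
endfacet
facet normal -0.025 0.727 0.687
outer loop
vertex 0.713 -0.501 1.268
vertex 1.866 -1.42 2.282
vertex 1.584 0.019 0.749
endloop
endfacet
facet normal 0.764 0.456 -0.456
outer loop
vertex 2.738 -0.9 1.763
vertex 2.767 -1.779 0.932
vertex 1.584 0.019 0.749
endloop
endfacet
facet normal -0.025 0.727 0.687
outer loop
vertex 1.584 0.019 0.749
vertex 1.866 -1.42 2.282
vertex 2.738 -0.9 1.763
endloop
endfacet
facet normal 0.644 -0.514 0.566
outer loop
vertex 2.738 -0.9 1.763
vertex 1.896 -2.299 1.451
vertex 2.767 -1.779 0.932
endloop
endfacet
facet normal 0.644 -0.514 0.567
outer loop
vertex 1.866 -1.42 2.282
vertex 1.896 -2.299 1.451
vertex 2.738 -0.9 1.763
endloop
endfacet
facet normal -0.713 0.397 0.578
outer loop
vertex -3.312 -2.476 1.399
vertex -3.751 -3.124 1.303
vertex -3.24 -3.079 1.902
endloop
endfacet
facet normal -0.067 0.634 0.770
outer loop
vertex -3.312 -2.476 1.399
vertex -3.24 -3.079 1.902
vertex -2.598 -2.7 1.646
endloop
endfacet
facet normal 0.228 0.952 0.203
outer loop
vertex -3.312 -2.476 1.399
vertex -2.598 -2.7 1.646
vertex -2.712 -2.511 0.889
endloop
endfacet
facet normal -0.234 0.911 -0.338
outer loop
vertex -3.312 -2.476 1.399
vertex -2.712 -2.511 0.889
vertex -3.425 -2.773 0.677
endloop
endfacet
facet normal -0.816 0.568 -0.106
outer loop
vertex -3.312 -2.476 1.399
vertex -3.425 -2.773 0.677
vertex -3.751 -3.124 1.303
endloop
endfacet
facet normal 0.334 0.069 0.940
outer loop
vertex -2.598 -2.7 1.646
vertex -3.24 -3.079 1.902
vertex -2.595 -3.487 1.703
endloop
endfacet
facet normal -0.710 -0.314 0.630
outer loop
vertex -3.24 -3.079 1.902
vertex -3.751 -3.124 1.303
vertex -3.308 -3.749 1.491
endloop
endfacet
facet normal -0.877 -0.038 -0.478
outer loop
vertex -3.751 -3.124 1.303
vertex -3.425 -2.773 0.677
vertex -3.422 -3.56 0.734
endloop
endfacet
facet normal 0.064 0.517 -0.854
outer loop
vertex -3.425 -2.773 0.677
vertex -2.712 -2.511 0.889
vertex -2.78 -3.181 0.478
endloop
endfacet
facet normal 0.812 0.583 0.023
outer loop
vertex -2.712 -2.511 0.889
vertex -2.598 -2.7 1.646
vertex -2.269 -3.136 1.077
endloop
endfacet
facet normal 0.234 -0.911 0.338
outer loop
vertex -2.708 -3.784 0.981
vertex -2.595 -3.487 1.703
vertex -3.308 -3.749 1.491
endloop
endfacet
facet normal -0.228 -0.952 -0.203
outer loop
vertex -2.708 -3.784 0.981
vertex -3.308 -3.749 1.491
vertex -3.422 -3.56 0.734
endloop
endfacet
facet normal 0.067 -0.634 -0.770
outer loop
vertex -2.708 -3.784 0.981
vertex -3.422 -3.56 0.734
vertex -2.78 -3.181 0.478
endloop
endfacet
facet normal 0.713 -0.397 -0.578
outer loop
vertex -2.708 -3.784 0.981
vertex -2.78 -3.181 0.478
vertex -2.269 -3.136 1.077
endloop
endfacet
facet normal 0.816 -0.568 0.106
outer loop
vertex -2.708 -3.784 0.981
vertex -2.269 -3.136 1.077
vertex -2.595 -3.487 1.703
endloop
endfacet
facet normal -0.064 -0.517 0.854
outer loop
vertex -3.308 -3.749 1.491
vertex -2.595 -3.487 1.703
vertex -3.24 -3.079 1.902
endloop
endfacet
facet normal -0.812 -0.583 -0.023
outer loop
vertex -3.422 -3.56 0.734
vertex -3.308 -3.749 1.491
vertex -3.751 -3.124 1.303
endloop
endfacet
facet normal -0.334 -0.069 -0.940
outer loop
vertex -2.78 -3.181 0.478
vertex -3.422 -3.56 0.734
vertex -3.425 -2.773 0.677
endloop
endfacet
facet normal 0.710 0.314 -0.630
outer loop
vertex -2.269 -3.136 1.077
vertex -2.78 -3.181 0.478
vertex -2.712 -2.511 0.889
endloop
endfacet
facet normal 0.877 0.038 0.478
outer loop
vertex -2.595 -3.487 1.703
vertex -2.269 -3.136 1.077
vertex -2.598 -2.7 1.646
endloop
endfacet

endsolid


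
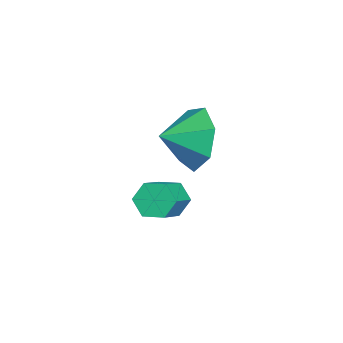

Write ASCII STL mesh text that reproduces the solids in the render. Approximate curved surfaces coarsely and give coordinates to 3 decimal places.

solid 
facet normal -0.877 0.169 -0.451
outer loop
vertex 1.022 1.85 -3.855
vertex 0.735 1.508 -3.425
vertex 0.808 2.118 -3.338
endloop
endfacet
facet normal 0.336 0.886 -0.320
outer loop
vertex 1.022 1.85 -3.855
vertex 0.808 2.118 -3.338
vertex 1.933 1.674 -3.385
endloop
endfacet
facet normal 0.336 0.886 -0.320
outer loop
vertex 1.933 1.674 -3.385
vertex 0.808 2.118 -3.338
vertex 1.719 1.942 -2.868
endloop
endfacet
facet normal 0.876 -0.171 0.451
outer loop
vertex 1.933 1.674 -3.385
vertex 1.719 1.942 -2.868
vertex 1.645 1.332 -2.955
endloop
endfacet
facet normal -0.875 0.169 -0.453
outer loop
vertex 0.808 2.118 -3.338
vertex 0.735 1.508 -3.425
vertex 0.52 1.776 -2.909
endloop
endfacet
facet normal -0.132 0.816 0.562
outer loop
vertex 0.808 2.118 -3.338
vertex 0.52 1.776 -2.909
vertex 1.719 1.942 -2.868
endloop
endfacet
facet normal -0.132 0.816 0.562
outer loop
vertex 1.719 1.942 -2.868
vertex 0.52 1.776 -2.909
vertex 1.431 1.6 -2.439
endloop
endfacet
facet normal 0.876 -0.171 0.452
outer loop
vertex 1.719 1.942 -2.868
vertex 1.431 1.6 -2.439
vertex 1.645 1.332 -2.955
endloop
endfacet
facet normal -0.876 0.169 -0.452
outer loop
vertex 0.52 1.776 -2.909
vertex 0.735 1.508 -3.425
vertex 0.447 1.166 -2.995
endloop
endfacet
facet normal -0.468 -0.068 0.881
outer loop
vertex 0.52 1.776 -2.909
vertex 0.447 1.166 -2.995
vertex 1.431 1.6 -2.439
endloop
endfacet
facet normal -0.468 -0.068 0.881
outer loop
vertex 1.431 1.6 -2.439
vertex 0.447 1.166 -2.995
vertex 1.358 0.99 -2.525
endloop
endfacet
facet normal 0.876 -0.168 0.451
outer loop
vertex 1.431 1.6 -2.439
vertex 1.358 0.99 -2.525
vertex 1.645 1.332 -2.955
endloop
endfacet
facet normal -0.876 0.171 -0.451
outer loop
vertex 0.447 1.166 -2.995
vertex 0.735 1.508 -3.425
vertex 0.661 0.898 -3.512
endloop
endfacet
facet normal -0.336 -0.886 0.320
outer loop
vertex 0.447 1.166 -2.995
vertex 0.661 0.898 -3.512
vertex 1.358 0.99 -2.525
endloop
endfacet
facet normal -0.336 -0.886 0.320
outer loop
vertex 1.358 0.99 -2.525
vertex 0.661 0.898 -3.512
vertex 1.572 0.722 -3.042
endloop
endfacet
facet normal 0.877 -0.169 0.451
outer loop
vertex 1.358 0.99 -2.525
vertex 1.572 0.722 -3.042
vertex 1.645 1.332 -2.955
endloop
endfacet
facet normal -0.876 0.171 -0.452
outer loop
vertex 0.661 0.898 -3.512
vertex 0.735 1.508 -3.425
vertex 0.949 1.24 -3.941
endloop
endfacet
facet normal 0.132 -0.816 -0.562
outer loop
vertex 0.661 0.898 -3.512
vertex 0.949 1.24 -3.941
vertex 1.572 0.722 -3.042
endloop
endfacet
facet normal 0.132 -0.816 -0.562
outer loop
vertex 1.572 0.722 -3.042
vertex 0.949 1.24 -3.941
vertex 1.86 1.064 -3.471
endloop
endfacet
facet normal 0.875 -0.169 0.453
outer loop
vertex 1.572 0.722 -3.042
vertex 1.86 1.064 -3.471
vertex 1.645 1.332 -2.955
endloop
endfacet
facet normal -0.876 0.168 -0.451
outer loop
vertex 0.949 1.24 -3.941
vertex 0.735 1.508 -3.425
vertex 1.022 1.85 -3.855
endloop
endfacet
facet normal 0.468 0.068 -0.881
outer loop
vertex 0.949 1.24 -3.941
vertex 1.022 1.85 -3.855
vertex 1.86 1.064 -3.471
endloop
endfacet
facet normal 0.468 0.068 -0.881
outer loop
vertex 1.86 1.064 -3.471
vertex 1.022 1.85 -3.855
vertex 1.933 1.674 -3.385
endloop
endfacet
facet normal 0.876 -0.169 0.452
outer loop
vertex 1.86 1.064 -3.471
vertex 1.933 1.674 -3.385
vertex 1.645 1.332 -2.955
endloop
endfacet
facet normal -0.551 0.782 -0.293
outer loop
vertex 2.016 2.457 -1.518
vertex 1.414 2.357 -0.652
vertex 2.296 2.93 -0.781
endloop
endfacet
facet normal 0.945 -0.269 -0.186
outer loop
vertex 2.016 2.457 -1.518
vertex 2.296 2.93 -0.781
vertex 1.986 1.543 -0.348
endloop
endfacet
facet normal -0.551 0.782 -0.292
outer loop
vertex 2.296 2.93 -0.781
vertex 1.414 2.357 -0.652
vertex 1.912 2.971 0.054
endloop
endfacet
facet normal 0.905 -0.071 0.420
outer loop
vertex 2.296 2.93 -0.781
vertex 1.912 2.971 0.054
vertex 1.986 1.543 -0.348
endloop
endfacet
facet normal -0.550 0.782 -0.292
outer loop
vertex 1.912 2.971 0.054
vertex 1.414 2.357 -0.652
vertex 1.152 2.55 0.357
endloop
endfacet
facet normal 0.463 -0.218 0.859
outer loop
vertex 1.912 2.971 0.054
vertex 1.152 2.55 0.357
vertex 1.986 1.543 -0.348
endloop
endfacet
facet normal -0.551 0.781 -0.293
outer loop
vertex 1.152 2.55 0.357
vertex 1.414 2.357 -0.652
vertex 0.59 1.983 -0.099
endloop
endfacet
facet normal -0.046 -0.598 0.800
outer loop
vertex 1.152 2.55 0.357
vertex 0.59 1.983 -0.099
vertex 1.986 1.543 -0.348
endloop
endfacet
facet normal -0.551 0.782 -0.292
outer loop
vertex 0.59 1.983 -0.099
vertex 1.414 2.357 -0.652
vertex 0.648 1.698 -0.972
endloop
endfacet
facet normal -0.241 -0.927 0.287
outer loop
vertex 0.59 1.983 -0.099
vertex 0.648 1.698 -0.972
vertex 1.986 1.543 -0.348
endloop
endfacet
facet normal -0.551 0.782 -0.292
outer loop
vertex 0.648 1.698 -0.972
vertex 1.414 2.357 -0.652
vertex 1.282 1.909 -1.604
endloop
endfacet
facet normal 0.026 -0.956 -0.293
outer loop
vertex 0.648 1.698 -0.972
vertex 1.282 1.909 -1.604
vertex 1.986 1.543 -0.348
endloop
endfacet
facet normal -0.550 0.782 -0.292
outer loop
vertex 1.282 1.909 -1.604
vertex 1.414 2.357 -0.652
vertex 2.016 2.457 -1.518
endloop
endfacet
facet normal 0.554 -0.663 -0.504
outer loop
vertex 1.282 1.909 -1.604
vertex 2.016 2.457 -1.518
vertex 1.986 1.543 -0.348
endloop
endfacet

endsolid


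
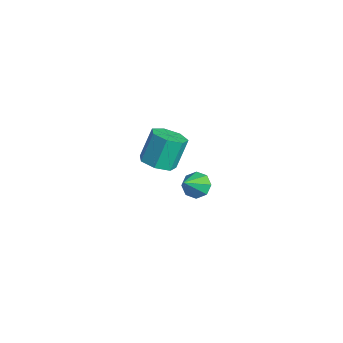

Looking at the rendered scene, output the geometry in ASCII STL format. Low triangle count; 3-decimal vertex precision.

solid 
facet normal 0.191 -0.449 -0.873
outer loop
vertex 3.713 -0.09 2.119
vertex 2.953 0.391 1.706
vertex 3.901 0.671 1.769
endloop
endfacet
facet normal 0.957 -0.113 0.267
outer loop
vertex 3.713 -0.09 2.119
vertex 3.901 0.671 1.769
vertex 3.366 0.727 3.708
endloop
endfacet
facet normal 0.957 -0.113 0.267
outer loop
vertex 3.366 0.727 3.708
vertex 3.901 0.671 1.769
vertex 3.554 1.489 3.357
endloop
endfacet
facet normal -0.191 0.449 0.873
outer loop
vertex 3.366 0.727 3.708
vertex 3.554 1.489 3.357
vertex 2.607 1.209 3.294
endloop
endfacet
facet normal 0.191 -0.450 -0.873
outer loop
vertex 3.901 0.671 1.769
vertex 2.953 0.391 1.706
vertex 3.375 1.222 1.37
endloop
endfacet
facet normal 0.768 0.622 -0.153
outer loop
vertex 3.901 0.671 1.769
vertex 3.375 1.222 1.37
vertex 3.554 1.489 3.357
endloop
endfacet
facet normal 0.768 0.622 -0.153
outer loop
vertex 3.554 1.489 3.357
vertex 3.375 1.222 1.37
vertex 3.029 2.039 2.959
endloop
endfacet
facet normal -0.191 0.449 0.873
outer loop
vertex 3.554 1.489 3.357
vertex 3.029 2.039 2.959
vertex 2.607 1.209 3.294
endloop
endfacet
facet normal 0.190 -0.449 -0.873
outer loop
vertex 3.375 1.222 1.37
vertex 2.953 0.391 1.706
vertex 2.532 1.147 1.225
endloop
endfacet
facet normal -0.000 0.889 -0.457
outer loop
vertex 3.375 1.222 1.37
vertex 2.532 1.147 1.225
vertex 3.029 2.039 2.959
endloop
endfacet
facet normal 0.001 0.889 -0.458
outer loop
vertex 3.029 2.039 2.959
vertex 2.532 1.147 1.225
vertex 2.185 1.965 2.813
endloop
endfacet
facet normal -0.190 0.449 0.873
outer loop
vertex 3.029 2.039 2.959
vertex 2.185 1.965 2.813
vertex 2.607 1.209 3.294
endloop
endfacet
facet normal 0.191 -0.449 -0.873
outer loop
vertex 2.532 1.147 1.225
vertex 2.953 0.391 1.706
vertex 2.006 0.503 1.441
endloop
endfacet
facet normal -0.767 0.486 -0.418
outer loop
vertex 2.532 1.147 1.225
vertex 2.006 0.503 1.441
vertex 2.185 1.965 2.813
endloop
endfacet
facet normal -0.768 0.486 -0.418
outer loop
vertex 2.185 1.965 2.813
vertex 2.006 0.503 1.441
vertex 1.659 1.321 3.03
endloop
endfacet
facet normal -0.190 0.449 0.873
outer loop
vertex 2.185 1.965 2.813
vertex 1.659 1.321 3.03
vertex 2.607 1.209 3.294
endloop
endfacet
facet normal 0.191 -0.450 -0.873
outer loop
vertex 2.006 0.503 1.441
vertex 2.953 0.391 1.706
vertex 2.193 -0.225 1.857
endloop
endfacet
facet normal -0.957 -0.282 -0.064
outer loop
vertex 2.006 0.503 1.441
vertex 2.193 -0.225 1.857
vertex 1.659 1.321 3.03
endloop
endfacet
facet normal -0.957 -0.283 -0.063
outer loop
vertex 1.659 1.321 3.03
vertex 2.193 -0.225 1.857
vertex 1.847 0.593 3.445
endloop
endfacet
facet normal -0.190 0.449 0.873
outer loop
vertex 1.659 1.321 3.03
vertex 1.847 0.593 3.445
vertex 2.607 1.209 3.294
endloop
endfacet
facet normal 0.191 -0.449 -0.873
outer loop
vertex 2.193 -0.225 1.857
vertex 2.953 0.391 1.706
vertex 2.953 -0.489 2.159
endloop
endfacet
facet normal -0.426 -0.839 0.339
outer loop
vertex 2.193 -0.225 1.857
vertex 2.953 -0.489 2.159
vertex 1.847 0.593 3.445
endloop
endfacet
facet normal -0.427 -0.839 0.338
outer loop
vertex 1.847 0.593 3.445
vertex 2.953 -0.489 2.159
vertex 2.606 0.328 3.747
endloop
endfacet
facet normal -0.191 0.449 0.873
outer loop
vertex 1.847 0.593 3.445
vertex 2.606 0.328 3.747
vertex 2.607 1.209 3.294
endloop
endfacet
facet normal 0.190 -0.449 -0.873
outer loop
vertex 2.953 -0.489 2.159
vertex 2.953 0.391 1.706
vertex 3.713 -0.09 2.119
endloop
endfacet
facet normal 0.426 -0.763 0.486
outer loop
vertex 2.953 -0.489 2.159
vertex 3.713 -0.09 2.119
vertex 2.606 0.328 3.747
endloop
endfacet
facet normal 0.426 -0.764 0.486
outer loop
vertex 2.606 0.328 3.747
vertex 3.713 -0.09 2.119
vertex 3.366 0.727 3.708
endloop
endfacet
facet normal -0.191 0.449 0.873
outer loop
vertex 2.606 0.328 3.747
vertex 3.366 0.727 3.708
vertex 2.607 1.209 3.294
endloop
endfacet
facet normal -0.407 0.588 -0.699
outer loop
vertex 0.57 4.242 -4.496
vertex -0.205 3.986 -4.26
vertex 0.315 4.618 -4.031
endloop
endfacet
facet normal 0.918 0.297 0.264
outer loop
vertex 0.57 4.242 -4.496
vertex 0.315 4.618 -4.031
vertex 0.565 2.874 -2.94
endloop
endfacet
facet normal -0.408 0.588 -0.698
outer loop
vertex 0.315 4.618 -4.031
vertex -0.205 3.986 -4.26
vertex -0.245 4.624 -3.699
endloop
endfacet
facet normal 0.439 0.521 0.732
outer loop
vertex 0.315 4.618 -4.031
vertex -0.245 4.624 -3.699
vertex 0.565 2.874 -2.94
endloop
endfacet
facet normal -0.408 0.588 -0.698
outer loop
vertex -0.245 4.624 -3.699
vertex -0.205 3.986 -4.26
vertex -0.781 4.256 -3.696
endloop
endfacet
facet normal -0.206 0.308 0.929
outer loop
vertex -0.245 4.624 -3.699
vertex -0.781 4.256 -3.696
vertex 0.565 2.874 -2.94
endloop
endfacet
facet normal -0.408 0.588 -0.698
outer loop
vertex -0.781 4.256 -3.696
vertex -0.205 3.986 -4.26
vertex -0.98 3.73 -4.023
endloop
endfacet
facet normal -0.638 -0.218 0.738
outer loop
vertex -0.781 4.256 -3.696
vertex -0.98 3.73 -4.023
vertex 0.565 2.874 -2.94
endloop
endfacet
facet normal -0.408 0.589 -0.698
outer loop
vertex -0.98 3.73 -4.023
vertex -0.205 3.986 -4.26
vertex -0.725 3.354 -4.489
endloop
endfacet
facet normal -0.605 -0.748 0.272
outer loop
vertex -0.98 3.73 -4.023
vertex -0.725 3.354 -4.489
vertex 0.565 2.874 -2.94
endloop
endfacet
facet normal -0.408 0.589 -0.698
outer loop
vertex -0.725 3.354 -4.489
vertex -0.205 3.986 -4.26
vertex -0.166 3.349 -4.82
endloop
endfacet
facet normal -0.125 -0.972 -0.197
outer loop
vertex -0.725 3.354 -4.489
vertex -0.166 3.349 -4.82
vertex 0.565 2.874 -2.94
endloop
endfacet
facet normal -0.408 0.589 -0.698
outer loop
vertex -0.166 3.349 -4.82
vertex -0.205 3.986 -4.26
vertex 0.371 3.716 -4.824
endloop
endfacet
facet normal 0.517 -0.761 -0.393
outer loop
vertex -0.166 3.349 -4.82
vertex 0.371 3.716 -4.824
vertex 0.565 2.874 -2.94
endloop
endfacet
facet normal -0.407 0.589 -0.698
outer loop
vertex 0.371 3.716 -4.824
vertex -0.205 3.986 -4.26
vertex 0.57 4.242 -4.496
endloop
endfacet
facet normal 0.951 -0.234 -0.202
outer loop
vertex 0.371 3.716 -4.824
vertex 0.57 4.242 -4.496
vertex 0.565 2.874 -2.94
endloop
endfacet

endsolid


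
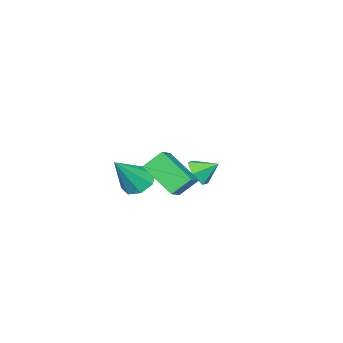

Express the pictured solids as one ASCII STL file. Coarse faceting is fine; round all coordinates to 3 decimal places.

solid 
facet normal -0.550 0.475 0.687
outer loop
vertex 2.912 1.019 0.583
vertex 3.787 1.294 1.093
vertex 3.013 2.716 -0.508
endloop
endfacet
facet normal -0.834 -0.263 -0.486
outer loop
vertex 3.673 2.146 -1.333
vertex 2.912 1.019 0.583
vertex 3.013 2.716 -0.508
endloop
endfacet
facet normal -0.549 0.475 0.687
outer loop
vertex 3.013 2.716 -0.508
vertex 3.787 1.294 1.093
vertex 3.889 2.991 0.002
endloop
endfacet
facet normal 0.051 0.840 -0.540
outer loop
vertex 3.889 2.991 0.002
vertex 3.673 2.146 -1.333
vertex 3.013 2.716 -0.508
endloop
endfacet
facet normal -0.051 -0.840 0.540
outer loop
vertex 2.912 1.019 0.583
vertex 4.447 0.724 0.268
vertex 3.787 1.294 1.093
endloop
endfacet
facet normal -0.834 -0.262 -0.485
outer loop
vertex 3.571 0.449 -0.242
vertex 2.912 1.019 0.583
vertex 3.673 2.146 -1.333
endloop
endfacet
facet normal -0.051 -0.840 0.540
outer loop
vertex 3.571 0.449 -0.242
vertex 4.447 0.724 0.268
vertex 2.912 1.019 0.583
endloop
endfacet
facet normal 0.834 0.262 0.486
outer loop
vertex 3.787 1.294 1.093
vertex 4.447 0.724 0.268
vertex 3.889 2.991 0.002
endloop
endfacet
facet normal 0.051 0.840 -0.540
outer loop
vertex 4.548 2.421 -0.823
vertex 3.673 2.146 -1.333
vertex 3.889 2.991 0.002
endloop
endfacet
facet normal 0.834 0.262 0.485
outer loop
vertex 3.889 2.991 0.002
vertex 4.447 0.724 0.268
vertex 4.548 2.421 -0.823
endloop
endfacet
facet normal 0.550 -0.475 -0.687
outer loop
vertex 4.548 2.421 -0.823
vertex 3.571 0.449 -0.242
vertex 3.673 2.146 -1.333
endloop
endfacet
facet normal 0.549 -0.475 -0.688
outer loop
vertex 4.447 0.724 0.268
vertex 3.571 0.449 -0.242
vertex 4.548 2.421 -0.823
endloop
endfacet
facet normal -0.617 0.159 -0.771
outer loop
vertex 1.092 -2.206 -3.749
vertex 0.496 -2.861 -3.407
vertex 0.599 -1.923 -3.296
endloop
endfacet
facet normal 0.605 0.777 0.173
outer loop
vertex 1.092 -2.206 -3.749
vertex 0.599 -1.923 -3.296
vertex 1.804 -3.199 -1.773
endloop
endfacet
facet normal -0.618 0.159 -0.770
outer loop
vertex 0.599 -1.923 -3.296
vertex 0.496 -2.861 -3.407
vertex 0.046 -2.19 -2.907
endloop
endfacet
facet normal 0.054 0.786 0.616
outer loop
vertex 0.599 -1.923 -3.296
vertex 0.046 -2.19 -2.907
vertex 1.804 -3.199 -1.773
endloop
endfacet
facet normal -0.617 0.160 -0.770
outer loop
vertex 0.046 -2.19 -2.907
vertex 0.496 -2.861 -3.407
vertex -0.245 -2.85 -2.811
endloop
endfacet
facet normal -0.390 0.299 0.871
outer loop
vertex 0.046 -2.19 -2.907
vertex -0.245 -2.85 -2.811
vertex 1.804 -3.199 -1.773
endloop
endfacet
facet normal -0.617 0.159 -0.770
outer loop
vertex -0.245 -2.85 -2.811
vertex 0.496 -2.861 -3.407
vertex -0.101 -3.516 -3.064
endloop
endfacet
facet normal -0.467 -0.400 0.788
outer loop
vertex -0.245 -2.85 -2.811
vertex -0.101 -3.516 -3.064
vertex 1.804 -3.199 -1.773
endloop
endfacet
facet normal -0.617 0.159 -0.771
outer loop
vertex -0.101 -3.516 -3.064
vertex 0.496 -2.861 -3.407
vertex 0.392 -3.799 -3.517
endloop
endfacet
facet normal -0.133 -0.899 0.417
outer loop
vertex -0.101 -3.516 -3.064
vertex 0.392 -3.799 -3.517
vertex 1.804 -3.199 -1.773
endloop
endfacet
facet normal -0.618 0.159 -0.770
outer loop
vertex 0.392 -3.799 -3.517
vertex 0.496 -2.861 -3.407
vertex 0.945 -3.532 -3.906
endloop
endfacet
facet normal 0.419 -0.908 -0.027
outer loop
vertex 0.392 -3.799 -3.517
vertex 0.945 -3.532 -3.906
vertex 1.804 -3.199 -1.773
endloop
endfacet
facet normal -0.617 0.160 -0.770
outer loop
vertex 0.945 -3.532 -3.906
vertex 0.496 -2.861 -3.407
vertex 1.236 -2.872 -4.002
endloop
endfacet
facet normal 0.862 -0.421 -0.281
outer loop
vertex 0.945 -3.532 -3.906
vertex 1.236 -2.872 -4.002
vertex 1.804 -3.199 -1.773
endloop
endfacet
facet normal -0.617 0.159 -0.771
outer loop
vertex 1.236 -2.872 -4.002
vertex 0.496 -2.861 -3.407
vertex 1.092 -2.206 -3.749
endloop
endfacet
facet normal 0.940 0.279 -0.199
outer loop
vertex 1.236 -2.872 -4.002
vertex 1.092 -2.206 -3.749
vertex 1.804 -3.199 -1.773
endloop
endfacet
facet normal 0.457 -0.702 -0.547
outer loop
vertex -1.844 -0.912 -3.976
vertex -2.283 -1.53 -3.55
vertex -2.615 -1.181 -4.275
endloop
endfacet
facet normal -0.187 0.920 -0.345
outer loop
vertex -1.844 -0.912 -3.976
vertex -2.615 -1.181 -4.275
vertex -2.817 -0.71 -2.91
endloop
endfacet
facet normal 0.457 -0.702 -0.547
outer loop
vertex -2.615 -1.181 -4.275
vertex -2.283 -1.53 -3.55
vertex -3.055 -1.8 -3.848
endloop
endfacet
facet normal -0.863 0.424 -0.274
outer loop
vertex -2.615 -1.181 -4.275
vertex -3.055 -1.8 -3.848
vertex -2.817 -0.71 -2.91
endloop
endfacet
facet normal 0.457 -0.701 -0.548
outer loop
vertex -3.055 -1.8 -3.848
vertex -2.283 -1.53 -3.55
vertex -2.722 -2.149 -3.124
endloop
endfacet
facet normal -0.922 -0.116 0.368
outer loop
vertex -3.055 -1.8 -3.848
vertex -2.722 -2.149 -3.124
vertex -2.817 -0.71 -2.91
endloop
endfacet
facet normal 0.457 -0.701 -0.547
outer loop
vertex -2.722 -2.149 -3.124
vertex -2.283 -1.53 -3.55
vertex -1.951 -1.879 -2.826
endloop
endfacet
facet normal -0.307 -0.160 0.938
outer loop
vertex -2.722 -2.149 -3.124
vertex -1.951 -1.879 -2.826
vertex -2.817 -0.71 -2.91
endloop
endfacet
facet normal 0.456 -0.702 -0.547
outer loop
vertex -1.951 -1.879 -2.826
vertex -2.283 -1.53 -3.55
vertex -1.511 -1.261 -3.252
endloop
endfacet
facet normal 0.369 0.335 0.867
outer loop
vertex -1.951 -1.879 -2.826
vertex -1.511 -1.261 -3.252
vertex -2.817 -0.71 -2.91
endloop
endfacet
facet normal 0.456 -0.701 -0.548
outer loop
vertex -1.511 -1.261 -3.252
vertex -2.283 -1.53 -3.55
vertex -1.844 -0.912 -3.976
endloop
endfacet
facet normal 0.428 0.875 0.225
outer loop
vertex -1.511 -1.261 -3.252
vertex -1.844 -0.912 -3.976
vertex -2.817 -0.71 -2.91
endloop
endfacet

endsolid


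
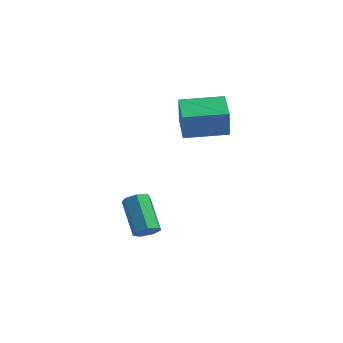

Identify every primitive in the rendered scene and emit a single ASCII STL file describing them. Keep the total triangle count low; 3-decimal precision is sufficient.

solid 
facet normal -0.543 0.814 0.205
outer loop
vertex 2.253 0.765 3.731
vertex 3.992 1.902 3.823
vertex 2.135 1.068 2.216
endloop
endfacet
facet normal -0.836 -0.546 -0.044
outer loop
vertex 2.928 -0.122 1.917
vertex 2.253 0.765 3.731
vertex 2.135 1.068 2.216
endloop
endfacet
facet normal -0.543 0.815 0.204
outer loop
vertex 2.135 1.068 2.216
vertex 3.992 1.902 3.823
vertex 3.875 2.204 2.307
endloop
endfacet
facet normal -0.076 0.195 -0.978
outer loop
vertex 3.875 2.204 2.307
vertex 2.928 -0.122 1.917
vertex 2.135 1.068 2.216
endloop
endfacet
facet normal 0.076 -0.195 0.978
outer loop
vertex 2.253 0.765 3.731
vertex 4.785 0.712 3.524
vertex 3.992 1.902 3.823
endloop
endfacet
facet normal -0.837 -0.546 -0.044
outer loop
vertex 3.045 -0.424 3.433
vertex 2.253 0.765 3.731
vertex 2.928 -0.122 1.917
endloop
endfacet
facet normal 0.076 -0.195 0.978
outer loop
vertex 3.045 -0.424 3.433
vertex 4.785 0.712 3.524
vertex 2.253 0.765 3.731
endloop
endfacet
facet normal 0.836 0.546 0.044
outer loop
vertex 3.992 1.902 3.823
vertex 4.785 0.712 3.524
vertex 3.875 2.204 2.307
endloop
endfacet
facet normal -0.076 0.195 -0.978
outer loop
vertex 4.667 1.015 2.009
vertex 2.928 -0.122 1.917
vertex 3.875 2.204 2.307
endloop
endfacet
facet normal 0.837 0.546 0.044
outer loop
vertex 3.875 2.204 2.307
vertex 4.785 0.712 3.524
vertex 4.667 1.015 2.009
endloop
endfacet
facet normal 0.543 -0.814 -0.204
outer loop
vertex 4.667 1.015 2.009
vertex 3.045 -0.424 3.433
vertex 2.928 -0.122 1.917
endloop
endfacet
facet normal 0.543 -0.815 -0.205
outer loop
vertex 4.785 0.712 3.524
vertex 3.045 -0.424 3.433
vertex 4.667 1.015 2.009
endloop
endfacet
facet normal 0.575 -0.555 -0.601
outer loop
vertex 2.533 -2.714 -2.579
vertex 2.315 -2.375 -3.101
vertex 2.837 -2.249 -2.718
endloop
endfacet
facet normal 0.623 -0.180 0.761
outer loop
vertex 2.533 -2.714 -2.579
vertex 2.837 -2.249 -2.718
vertex 1.384 -1.604 -1.377
endloop
endfacet
facet normal 0.623 -0.180 0.761
outer loop
vertex 1.384 -1.604 -1.377
vertex 2.837 -2.249 -2.718
vertex 1.688 -1.139 -1.516
endloop
endfacet
facet normal -0.574 0.555 0.602
outer loop
vertex 1.384 -1.604 -1.377
vertex 1.688 -1.139 -1.516
vertex 1.165 -1.265 -1.899
endloop
endfacet
facet normal 0.575 -0.556 -0.600
outer loop
vertex 2.837 -2.249 -2.718
vertex 2.315 -2.375 -3.101
vertex 2.748 -1.879 -3.146
endloop
endfacet
facet normal 0.803 0.523 0.285
outer loop
vertex 2.837 -2.249 -2.718
vertex 2.748 -1.879 -3.146
vertex 1.688 -1.139 -1.516
endloop
endfacet
facet normal 0.803 0.523 0.285
outer loop
vertex 1.688 -1.139 -1.516
vertex 2.748 -1.879 -3.146
vertex 1.598 -0.768 -1.943
endloop
endfacet
facet normal -0.575 0.554 0.602
outer loop
vertex 1.688 -1.139 -1.516
vertex 1.598 -0.768 -1.943
vertex 1.165 -1.265 -1.899
endloop
endfacet
facet normal 0.574 -0.556 -0.601
outer loop
vertex 2.748 -1.879 -3.146
vertex 2.315 -2.375 -3.101
vertex 2.332 -1.883 -3.54
endloop
endfacet
facet normal 0.378 0.832 -0.407
outer loop
vertex 2.748 -1.879 -3.146
vertex 2.332 -1.883 -3.54
vertex 1.598 -0.768 -1.943
endloop
endfacet
facet normal 0.379 0.831 -0.406
outer loop
vertex 1.598 -0.768 -1.943
vertex 2.332 -1.883 -3.54
vertex 1.183 -0.772 -2.338
endloop
endfacet
facet normal -0.576 0.555 0.600
outer loop
vertex 1.598 -0.768 -1.943
vertex 1.183 -0.772 -2.338
vertex 1.165 -1.265 -1.899
endloop
endfacet
facet normal 0.574 -0.556 -0.601
outer loop
vertex 2.332 -1.883 -3.54
vertex 2.315 -2.375 -3.101
vertex 1.903 -2.257 -3.604
endloop
endfacet
facet normal -0.330 0.514 -0.791
outer loop
vertex 2.332 -1.883 -3.54
vertex 1.903 -2.257 -3.604
vertex 1.183 -0.772 -2.338
endloop
endfacet
facet normal -0.332 0.514 -0.791
outer loop
vertex 1.183 -0.772 -2.338
vertex 1.903 -2.257 -3.604
vertex 0.754 -1.146 -2.401
endloop
endfacet
facet normal -0.573 0.556 0.601
outer loop
vertex 1.183 -0.772 -2.338
vertex 0.754 -1.146 -2.401
vertex 1.165 -1.265 -1.899
endloop
endfacet
facet normal 0.575 -0.555 -0.601
outer loop
vertex 1.903 -2.257 -3.604
vertex 2.315 -2.375 -3.101
vertex 1.785 -2.721 -3.289
endloop
endfacet
facet normal -0.792 -0.192 -0.579
outer loop
vertex 1.903 -2.257 -3.604
vertex 1.785 -2.721 -3.289
vertex 0.754 -1.146 -2.401
endloop
endfacet
facet normal -0.791 -0.190 -0.581
outer loop
vertex 0.754 -1.146 -2.401
vertex 1.785 -2.721 -3.289
vertex 0.635 -1.61 -2.087
endloop
endfacet
facet normal -0.575 0.555 0.602
outer loop
vertex 0.754 -1.146 -2.401
vertex 0.635 -1.61 -2.087
vertex 1.165 -1.265 -1.899
endloop
endfacet
facet normal 0.575 -0.555 -0.601
outer loop
vertex 1.785 -2.721 -3.289
vertex 2.315 -2.375 -3.101
vertex 2.065 -2.924 -2.833
endloop
endfacet
facet normal -0.656 -0.752 0.068
outer loop
vertex 1.785 -2.721 -3.289
vertex 2.065 -2.924 -2.833
vertex 0.635 -1.61 -2.087
endloop
endfacet
facet normal -0.656 -0.752 0.068
outer loop
vertex 0.635 -1.61 -2.087
vertex 2.065 -2.924 -2.833
vertex 0.916 -1.814 -1.631
endloop
endfacet
facet normal -0.575 0.554 0.602
outer loop
vertex 0.635 -1.61 -2.087
vertex 0.916 -1.814 -1.631
vertex 1.165 -1.265 -1.899
endloop
endfacet
facet normal 0.575 -0.555 -0.601
outer loop
vertex 2.065 -2.924 -2.833
vertex 2.315 -2.375 -3.101
vertex 2.533 -2.714 -2.579
endloop
endfacet
facet normal -0.026 -0.747 0.665
outer loop
vertex 2.065 -2.924 -2.833
vertex 2.533 -2.714 -2.579
vertex 0.916 -1.814 -1.631
endloop
endfacet
facet normal -0.026 -0.747 0.665
outer loop
vertex 0.916 -1.814 -1.631
vertex 2.533 -2.714 -2.579
vertex 1.384 -1.604 -1.377
endloop
endfacet
facet normal -0.575 0.554 0.601
outer loop
vertex 0.916 -1.814 -1.631
vertex 1.384 -1.604 -1.377
vertex 1.165 -1.265 -1.899
endloop
endfacet

endsolid


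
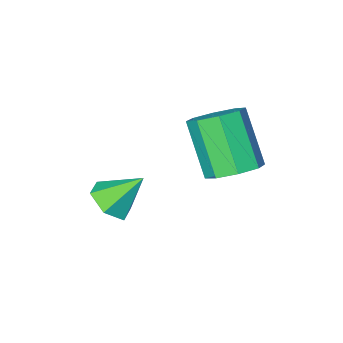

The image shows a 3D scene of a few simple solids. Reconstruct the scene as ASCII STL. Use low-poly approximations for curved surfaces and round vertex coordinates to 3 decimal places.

solid 
facet normal 0.584 -0.335 -0.739
outer loop
vertex -0.791 0.46 -1.954
vertex -1.323 0.573 -2.426
vertex -0.847 1.096 -2.287
endloop
endfacet
facet normal 0.472 0.441 0.763
outer loop
vertex -0.791 0.46 -1.954
vertex -0.847 1.096 -2.287
vertex -2.077 1.007 -1.474
endloop
endfacet
facet normal 0.585 -0.337 -0.738
outer loop
vertex -0.847 1.096 -2.287
vertex -1.323 0.573 -2.426
vertex -1.378 1.209 -2.76
endloop
endfacet
facet normal 0.048 0.982 0.181
outer loop
vertex -0.847 1.096 -2.287
vertex -1.378 1.209 -2.76
vertex -2.077 1.007 -1.474
endloop
endfacet
facet normal 0.585 -0.337 -0.738
outer loop
vertex -1.378 1.209 -2.76
vertex -1.323 0.573 -2.426
vertex -1.854 0.687 -2.899
endloop
endfacet
facet normal -0.678 0.687 -0.260
outer loop
vertex -1.378 1.209 -2.76
vertex -1.854 0.687 -2.899
vertex -2.077 1.007 -1.474
endloop
endfacet
facet normal 0.585 -0.336 -0.738
outer loop
vertex -1.854 0.687 -2.899
vertex -1.323 0.573 -2.426
vertex -1.798 0.051 -2.565
endloop
endfacet
facet normal -0.981 -0.149 -0.120
outer loop
vertex -1.854 0.687 -2.899
vertex -1.798 0.051 -2.565
vertex -2.077 1.007 -1.474
endloop
endfacet
facet normal 0.585 -0.336 -0.738
outer loop
vertex -1.798 0.051 -2.565
vertex -1.323 0.573 -2.426
vertex -1.267 -0.062 -2.093
endloop
endfacet
facet normal -0.557 -0.690 0.462
outer loop
vertex -1.798 0.051 -2.565
vertex -1.267 -0.062 -2.093
vertex -2.077 1.007 -1.474
endloop
endfacet
facet normal 0.584 -0.336 -0.739
outer loop
vertex -1.267 -0.062 -2.093
vertex -1.323 0.573 -2.426
vertex -0.791 0.46 -1.954
endloop
endfacet
facet normal 0.169 -0.395 0.903
outer loop
vertex -1.267 -0.062 -2.093
vertex -0.791 0.46 -1.954
vertex -2.077 1.007 -1.474
endloop
endfacet
facet normal 0.041 0.600 -0.799
outer loop
vertex -2.988 3.103 -0.289
vertex -3.702 2.852 -0.514
vertex -3.435 3.44 -0.059
endloop
endfacet
facet normal 0.673 0.575 0.465
outer loop
vertex -2.988 3.103 -0.289
vertex -3.435 3.44 -0.059
vertex -3.063 2.019 1.159
endloop
endfacet
facet normal 0.672 0.575 0.466
outer loop
vertex -3.063 2.019 1.159
vertex -3.435 3.44 -0.059
vertex -3.51 2.356 1.388
endloop
endfacet
facet normal -0.042 -0.599 0.800
outer loop
vertex -3.063 2.019 1.159
vertex -3.51 2.356 1.388
vertex -3.778 1.768 0.934
endloop
endfacet
facet normal 0.042 0.599 -0.799
outer loop
vertex -3.435 3.44 -0.059
vertex -3.702 2.852 -0.514
vertex -4.038 3.433 -0.096
endloop
endfacet
facet normal -0.046 0.801 0.597
outer loop
vertex -3.435 3.44 -0.059
vertex -4.038 3.433 -0.096
vertex -3.51 2.356 1.388
endloop
endfacet
facet normal -0.046 0.801 0.597
outer loop
vertex -3.51 2.356 1.388
vertex -4.038 3.433 -0.096
vertex -4.113 2.349 1.351
endloop
endfacet
facet normal -0.042 -0.598 0.800
outer loop
vertex -3.51 2.356 1.388
vertex -4.113 2.349 1.351
vertex -3.778 1.768 0.934
endloop
endfacet
facet normal 0.042 0.599 -0.799
outer loop
vertex -4.038 3.433 -0.096
vertex -3.702 2.852 -0.514
vertex -4.445 3.085 -0.378
endloop
endfacet
facet normal -0.739 0.557 0.379
outer loop
vertex -4.038 3.433 -0.096
vertex -4.445 3.085 -0.378
vertex -4.113 2.349 1.351
endloop
endfacet
facet normal -0.738 0.558 0.379
outer loop
vertex -4.113 2.349 1.351
vertex -4.445 3.085 -0.378
vertex -4.52 2.001 1.07
endloop
endfacet
facet normal -0.041 -0.598 0.800
outer loop
vertex -4.113 2.349 1.351
vertex -4.52 2.001 1.07
vertex -3.778 1.768 0.934
endloop
endfacet
facet normal 0.041 0.599 -0.800
outer loop
vertex -4.445 3.085 -0.378
vertex -3.702 2.852 -0.514
vertex -4.417 2.601 -0.739
endloop
endfacet
facet normal -0.998 -0.012 -0.061
outer loop
vertex -4.445 3.085 -0.378
vertex -4.417 2.601 -0.739
vertex -4.52 2.001 1.07
endloop
endfacet
facet normal -0.998 -0.012 -0.061
outer loop
vertex -4.52 2.001 1.07
vertex -4.417 2.601 -0.739
vertex -4.492 1.517 0.709
endloop
endfacet
facet normal -0.041 -0.599 0.800
outer loop
vertex -4.52 2.001 1.07
vertex -4.492 1.517 0.709
vertex -3.778 1.768 0.934
endloop
endfacet
facet normal 0.042 0.599 -0.800
outer loop
vertex -4.417 2.601 -0.739
vertex -3.702 2.852 -0.514
vertex -3.97 2.264 -0.968
endloop
endfacet
facet normal -0.672 -0.575 -0.466
outer loop
vertex -4.417 2.601 -0.739
vertex -3.97 2.264 -0.968
vertex -4.492 1.517 0.709
endloop
endfacet
facet normal -0.673 -0.575 -0.466
outer loop
vertex -4.492 1.517 0.709
vertex -3.97 2.264 -0.968
vertex -4.045 1.18 0.479
endloop
endfacet
facet normal -0.041 -0.600 0.799
outer loop
vertex -4.492 1.517 0.709
vertex -4.045 1.18 0.479
vertex -3.778 1.768 0.934
endloop
endfacet
facet normal 0.042 0.598 -0.800
outer loop
vertex -3.97 2.264 -0.968
vertex -3.702 2.852 -0.514
vertex -3.367 2.271 -0.931
endloop
endfacet
facet normal 0.046 -0.801 -0.597
outer loop
vertex -3.97 2.264 -0.968
vertex -3.367 2.271 -0.931
vertex -4.045 1.18 0.479
endloop
endfacet
facet normal 0.046 -0.801 -0.597
outer loop
vertex -4.045 1.18 0.479
vertex -3.367 2.271 -0.931
vertex -3.442 1.187 0.516
endloop
endfacet
facet normal -0.042 -0.599 0.799
outer loop
vertex -4.045 1.18 0.479
vertex -3.442 1.187 0.516
vertex -3.778 1.768 0.934
endloop
endfacet
facet normal 0.041 0.598 -0.800
outer loop
vertex -3.367 2.271 -0.931
vertex -3.702 2.852 -0.514
vertex -2.96 2.619 -0.65
endloop
endfacet
facet normal 0.739 -0.557 -0.379
outer loop
vertex -3.367 2.271 -0.931
vertex -2.96 2.619 -0.65
vertex -3.442 1.187 0.516
endloop
endfacet
facet normal 0.739 -0.557 -0.379
outer loop
vertex -3.442 1.187 0.516
vertex -2.96 2.619 -0.65
vertex -3.035 1.535 0.798
endloop
endfacet
facet normal -0.042 -0.599 0.799
outer loop
vertex -3.442 1.187 0.516
vertex -3.035 1.535 0.798
vertex -3.778 1.768 0.934
endloop
endfacet
facet normal 0.041 0.599 -0.800
outer loop
vertex -2.96 2.619 -0.65
vertex -3.702 2.852 -0.514
vertex -2.988 3.103 -0.289
endloop
endfacet
facet normal 0.998 0.012 0.061
outer loop
vertex -2.96 2.619 -0.65
vertex -2.988 3.103 -0.289
vertex -3.035 1.535 0.798
endloop
endfacet
facet normal 0.998 0.012 0.061
outer loop
vertex -3.035 1.535 0.798
vertex -2.988 3.103 -0.289
vertex -3.063 2.019 1.159
endloop
endfacet
facet normal -0.041 -0.599 0.800
outer loop
vertex -3.035 1.535 0.798
vertex -3.063 2.019 1.159
vertex -3.778 1.768 0.934
endloop
endfacet

endsolid
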